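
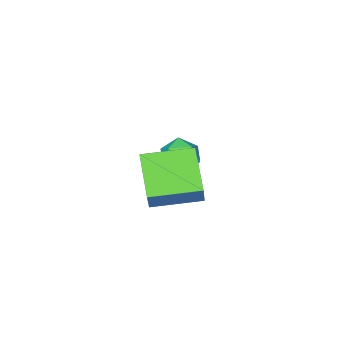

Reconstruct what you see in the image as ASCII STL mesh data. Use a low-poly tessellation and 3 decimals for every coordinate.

solid 
facet normal -0.834 0.539 0.118
outer loop
vertex 1.556 1.348 2.587
vertex 2.216 2.098 3.824
vertex 2.324 2.82 1.285
endloop
endfacet
facet normal -0.415 -0.472 -0.778
outer loop
vertex 4.084 1.682 1.036
vertex 1.556 1.348 2.587
vertex 2.324 2.82 1.285
endloop
endfacet
facet normal -0.834 0.539 0.118
outer loop
vertex 2.324 2.82 1.285
vertex 2.216 2.098 3.824
vertex 2.984 3.57 2.521
endloop
endfacet
facet normal 0.364 0.698 -0.617
outer loop
vertex 2.984 3.57 2.521
vertex 4.084 1.682 1.036
vertex 2.324 2.82 1.285
endloop
endfacet
facet normal -0.364 -0.698 0.617
outer loop
vertex 1.556 1.348 2.587
vertex 3.976 0.96 3.575
vertex 2.216 2.098 3.824
endloop
endfacet
facet normal -0.415 -0.472 -0.778
outer loop
vertex 3.316 0.21 2.339
vertex 1.556 1.348 2.587
vertex 4.084 1.682 1.036
endloop
endfacet
facet normal -0.364 -0.697 0.617
outer loop
vertex 3.316 0.21 2.339
vertex 3.976 0.96 3.575
vertex 1.556 1.348 2.587
endloop
endfacet
facet normal 0.415 0.472 0.778
outer loop
vertex 2.216 2.098 3.824
vertex 3.976 0.96 3.575
vertex 2.984 3.57 2.521
endloop
endfacet
facet normal 0.364 0.698 -0.617
outer loop
vertex 4.744 2.432 2.273
vertex 4.084 1.682 1.036
vertex 2.984 3.57 2.521
endloop
endfacet
facet normal 0.415 0.472 0.778
outer loop
vertex 2.984 3.57 2.521
vertex 3.976 0.96 3.575
vertex 4.744 2.432 2.273
endloop
endfacet
facet normal 0.834 -0.539 -0.118
outer loop
vertex 4.744 2.432 2.273
vertex 3.316 0.21 2.339
vertex 4.084 1.682 1.036
endloop
endfacet
facet normal 0.834 -0.539 -0.118
outer loop
vertex 3.976 0.96 3.575
vertex 3.316 0.21 2.339
vertex 4.744 2.432 2.273
endloop
endfacet
facet normal -0.594 0.069 0.801
outer loop
vertex -1.293 -2.111 0.467
vertex -0.662 -2.598 0.977
vertex -0.609 -1.654 0.935
endloop
endfacet
facet normal -0.678 0.633 0.373
outer loop
vertex -1.293 -2.111 0.467
vertex -0.609 -1.654 0.935
vertex -0.842 -1.387 0.058
endloop
endfacet
facet normal -0.878 0.395 -0.269
outer loop
vertex -1.293 -2.111 0.467
vertex -0.842 -1.387 0.058
vertex -1.039 -2.165 -0.443
endloop
endfacet
facet normal -0.918 -0.316 -0.238
outer loop
vertex -1.293 -2.111 0.467
vertex -1.039 -2.165 -0.443
vertex -0.928 -2.914 0.125
endloop
endfacet
facet normal -0.743 -0.518 0.424
outer loop
vertex -1.293 -2.111 0.467
vertex -0.928 -2.914 0.125
vertex -0.662 -2.598 0.977
endloop
endfacet
facet normal -0.044 0.952 0.302
outer loop
vertex -0.842 -1.387 0.058
vertex -0.609 -1.654 0.935
vertex 0.068 -1.426 0.315
endloop
endfacet
facet normal 0.092 0.039 0.995
outer loop
vertex -0.609 -1.654 0.935
vertex -0.662 -2.598 0.977
vertex 0.179 -2.175 0.883
endloop
endfacet
facet normal -0.148 -0.911 0.384
outer loop
vertex -0.662 -2.598 0.977
vertex -0.928 -2.914 0.125
vertex -0.018 -2.953 0.382
endloop
endfacet
facet normal -0.432 -0.585 -0.687
outer loop
vertex -0.928 -2.914 0.125
vertex -1.039 -2.165 -0.443
vertex -0.251 -2.686 -0.495
endloop
endfacet
facet normal -0.368 0.568 -0.737
outer loop
vertex -1.039 -2.165 -0.443
vertex -0.842 -1.387 0.058
vertex -0.198 -1.742 -0.537
endloop
endfacet
facet normal 0.918 0.316 0.238
outer loop
vertex 0.433 -2.229 -0.027
vertex 0.068 -1.426 0.315
vertex 0.179 -2.175 0.883
endloop
endfacet
facet normal 0.878 -0.395 0.269
outer loop
vertex 0.433 -2.229 -0.027
vertex 0.179 -2.175 0.883
vertex -0.018 -2.953 0.382
endloop
endfacet
facet normal 0.678 -0.633 -0.373
outer loop
vertex 0.433 -2.229 -0.027
vertex -0.018 -2.953 0.382
vertex -0.251 -2.686 -0.495
endloop
endfacet
facet normal 0.594 -0.069 -0.801
outer loop
vertex 0.433 -2.229 -0.027
vertex -0.251 -2.686 -0.495
vertex -0.198 -1.742 -0.537
endloop
endfacet
facet normal 0.743 0.518 -0.424
outer loop
vertex 0.433 -2.229 -0.027
vertex -0.198 -1.742 -0.537
vertex 0.068 -1.426 0.315
endloop
endfacet
facet normal 0.432 0.585 0.687
outer loop
vertex 0.179 -2.175 0.883
vertex 0.068 -1.426 0.315
vertex -0.609 -1.654 0.935
endloop
endfacet
facet normal 0.368 -0.568 0.737
outer loop
vertex -0.018 -2.953 0.382
vertex 0.179 -2.175 0.883
vertex -0.662 -2.598 0.977
endloop
endfacet
facet normal 0.044 -0.952 -0.302
outer loop
vertex -0.251 -2.686 -0.495
vertex -0.018 -2.953 0.382
vertex -0.928 -2.914 0.125
endloop
endfacet
facet normal -0.092 -0.039 -0.995
outer loop
vertex -0.198 -1.742 -0.537
vertex -0.251 -2.686 -0.495
vertex -1.039 -2.165 -0.443
endloop
endfacet
facet normal 0.148 0.911 -0.384
outer loop
vertex 0.068 -1.426 0.315
vertex -0.198 -1.742 -0.537
vertex -0.842 -1.387 0.058
endloop
endfacet

endsolid


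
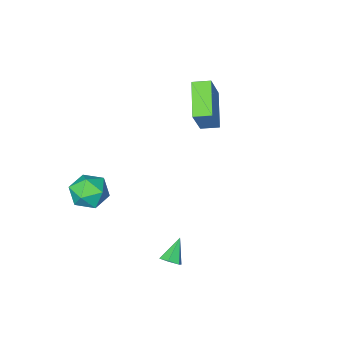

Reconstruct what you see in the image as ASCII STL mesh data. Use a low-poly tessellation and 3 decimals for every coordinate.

solid 
facet normal -0.416 -0.304 -0.857
outer loop
vertex -2.564 -3.728 3.454
vertex -3.338 -3.152 3.625
vertex -1.582 -2.093 2.398
endloop
endfacet
facet normal 0.790 -0.587 -0.174
outer loop
vertex -0.702 -1.448 4.215
vertex -2.564 -3.728 3.454
vertex -1.582 -2.093 2.398
endloop
endfacet
facet normal -0.415 -0.304 -0.857
outer loop
vertex -1.582 -2.093 2.398
vertex -3.338 -3.152 3.625
vertex -2.357 -1.517 2.569
endloop
endfacet
facet normal 0.450 0.750 -0.484
outer loop
vertex -2.357 -1.517 2.569
vertex -0.702 -1.448 4.215
vertex -1.582 -2.093 2.398
endloop
endfacet
facet normal -0.451 -0.750 0.484
outer loop
vertex -2.564 -3.728 3.454
vertex -2.458 -2.507 5.442
vertex -3.338 -3.152 3.625
endloop
endfacet
facet normal 0.790 -0.587 -0.175
outer loop
vertex -1.683 -3.083 5.271
vertex -2.564 -3.728 3.454
vertex -0.702 -1.448 4.215
endloop
endfacet
facet normal -0.450 -0.750 0.485
outer loop
vertex -1.683 -3.083 5.271
vertex -2.458 -2.507 5.442
vertex -2.564 -3.728 3.454
endloop
endfacet
facet normal -0.791 0.587 0.174
outer loop
vertex -3.338 -3.152 3.625
vertex -2.458 -2.507 5.442
vertex -2.357 -1.517 2.569
endloop
endfacet
facet normal 0.451 0.750 -0.485
outer loop
vertex -1.476 -0.872 4.386
vertex -0.702 -1.448 4.215
vertex -2.357 -1.517 2.569
endloop
endfacet
facet normal -0.790 0.587 0.175
outer loop
vertex -2.357 -1.517 2.569
vertex -2.458 -2.507 5.442
vertex -1.476 -0.872 4.386
endloop
endfacet
facet normal 0.416 0.304 0.857
outer loop
vertex -1.476 -0.872 4.386
vertex -1.683 -3.083 5.271
vertex -0.702 -1.448 4.215
endloop
endfacet
facet normal 0.415 0.304 0.857
outer loop
vertex -2.458 -2.507 5.442
vertex -1.683 -3.083 5.271
vertex -1.476 -0.872 4.386
endloop
endfacet
facet normal -0.353 -0.376 0.857
outer loop
vertex 3.044 -3.713 -0.567
vertex 3.74 -4.591 -0.665
vertex 4.075 -3.665 -0.121
endloop
endfacet
facet normal -0.387 0.337 0.858
outer loop
vertex 3.044 -3.713 -0.567
vertex 4.075 -3.665 -0.121
vertex 3.654 -2.772 -0.662
endloop
endfacet
facet normal -0.786 0.540 0.302
outer loop
vertex 3.044 -3.713 -0.567
vertex 3.654 -2.772 -0.662
vertex 3.059 -3.147 -1.54
endloop
endfacet
facet normal -0.998 -0.047 -0.043
outer loop
vertex 3.044 -3.713 -0.567
vertex 3.059 -3.147 -1.54
vertex 3.112 -4.271 -1.542
endloop
endfacet
facet normal -0.731 -0.613 0.300
outer loop
vertex 3.044 -3.713 -0.567
vertex 3.112 -4.271 -1.542
vertex 3.74 -4.591 -0.665
endloop
endfacet
facet normal 0.273 0.589 0.760
outer loop
vertex 3.654 -2.772 -0.662
vertex 4.075 -3.665 -0.121
vertex 4.728 -3.069 -0.818
endloop
endfacet
facet normal 0.328 -0.564 0.758
outer loop
vertex 4.075 -3.665 -0.121
vertex 3.74 -4.591 -0.665
vertex 4.781 -4.193 -0.82
endloop
endfacet
facet normal -0.283 -0.948 -0.143
outer loop
vertex 3.74 -4.591 -0.665
vertex 3.112 -4.271 -1.542
vertex 4.186 -4.568 -1.698
endloop
endfacet
facet normal -0.715 -0.032 -0.698
outer loop
vertex 3.112 -4.271 -1.542
vertex 3.059 -3.147 -1.54
vertex 3.765 -3.675 -2.239
endloop
endfacet
facet normal -0.372 0.918 -0.140
outer loop
vertex 3.059 -3.147 -1.54
vertex 3.654 -2.772 -0.662
vertex 4.1 -2.749 -1.695
endloop
endfacet
facet normal 0.998 0.047 0.043
outer loop
vertex 4.796 -3.627 -1.793
vertex 4.728 -3.069 -0.818
vertex 4.781 -4.193 -0.82
endloop
endfacet
facet normal 0.786 -0.540 -0.302
outer loop
vertex 4.796 -3.627 -1.793
vertex 4.781 -4.193 -0.82
vertex 4.186 -4.568 -1.698
endloop
endfacet
facet normal 0.387 -0.337 -0.858
outer loop
vertex 4.796 -3.627 -1.793
vertex 4.186 -4.568 -1.698
vertex 3.765 -3.675 -2.239
endloop
endfacet
facet normal 0.353 0.376 -0.857
outer loop
vertex 4.796 -3.627 -1.793
vertex 3.765 -3.675 -2.239
vertex 4.1 -2.749 -1.695
endloop
endfacet
facet normal 0.731 0.613 -0.300
outer loop
vertex 4.796 -3.627 -1.793
vertex 4.1 -2.749 -1.695
vertex 4.728 -3.069 -0.818
endloop
endfacet
facet normal 0.715 0.032 0.698
outer loop
vertex 4.781 -4.193 -0.82
vertex 4.728 -3.069 -0.818
vertex 4.075 -3.665 -0.121
endloop
endfacet
facet normal 0.372 -0.918 0.140
outer loop
vertex 4.186 -4.568 -1.698
vertex 4.781 -4.193 -0.82
vertex 3.74 -4.591 -0.665
endloop
endfacet
facet normal -0.273 -0.589 -0.760
outer loop
vertex 3.765 -3.675 -2.239
vertex 4.186 -4.568 -1.698
vertex 3.112 -4.271 -1.542
endloop
endfacet
facet normal -0.328 0.564 -0.758
outer loop
vertex 4.1 -2.749 -1.695
vertex 3.765 -3.675 -2.239
vertex 3.059 -3.147 -1.54
endloop
endfacet
facet normal 0.283 0.948 0.143
outer loop
vertex 4.728 -3.069 -0.818
vertex 4.1 -2.749 -1.695
vertex 3.654 -2.772 -0.662
endloop
endfacet
facet normal 0.616 0.370 -0.695
outer loop
vertex 3.619 2.482 -1.532
vertex 3.171 2.749 -1.787
vertex 3.474 3.021 -1.374
endloop
endfacet
facet normal 0.495 -0.119 0.861
outer loop
vertex 3.619 2.482 -1.532
vertex 3.474 3.021 -1.374
vertex 2.309 2.231 -0.813
endloop
endfacet
facet normal 0.616 0.370 -0.696
outer loop
vertex 3.474 3.021 -1.374
vertex 3.171 2.749 -1.787
vertex 3.027 3.288 -1.628
endloop
endfacet
facet normal -0.059 0.634 0.771
outer loop
vertex 3.474 3.021 -1.374
vertex 3.027 3.288 -1.628
vertex 2.309 2.231 -0.813
endloop
endfacet
facet normal 0.616 0.370 -0.696
outer loop
vertex 3.027 3.288 -1.628
vertex 3.171 2.749 -1.787
vertex 2.724 3.016 -2.041
endloop
endfacet
facet normal -0.763 0.630 0.145
outer loop
vertex 3.027 3.288 -1.628
vertex 2.724 3.016 -2.041
vertex 2.309 2.231 -0.813
endloop
endfacet
facet normal 0.616 0.370 -0.696
outer loop
vertex 2.724 3.016 -2.041
vertex 3.171 2.749 -1.787
vertex 2.868 2.477 -2.2
endloop
endfacet
facet normal -0.912 -0.128 -0.390
outer loop
vertex 2.724 3.016 -2.041
vertex 2.868 2.477 -2.2
vertex 2.309 2.231 -0.813
endloop
endfacet
facet normal 0.615 0.371 -0.696
outer loop
vertex 2.868 2.477 -2.2
vertex 3.171 2.749 -1.787
vertex 3.316 2.21 -1.946
endloop
endfacet
facet normal -0.357 -0.885 -0.301
outer loop
vertex 2.868 2.477 -2.2
vertex 3.316 2.21 -1.946
vertex 2.309 2.231 -0.813
endloop
endfacet
facet normal 0.616 0.371 -0.695
outer loop
vertex 3.316 2.21 -1.946
vertex 3.171 2.749 -1.787
vertex 3.619 2.482 -1.532
endloop
endfacet
facet normal 0.347 -0.880 0.324
outer loop
vertex 3.316 2.21 -1.946
vertex 3.619 2.482 -1.532
vertex 2.309 2.231 -0.813
endloop
endfacet

endsolid


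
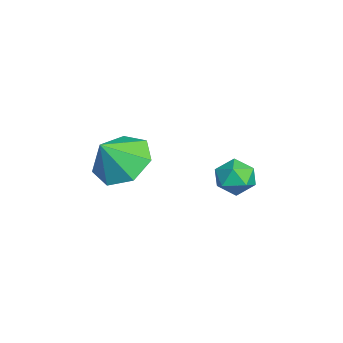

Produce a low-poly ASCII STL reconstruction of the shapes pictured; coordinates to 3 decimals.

solid 
facet normal -0.359 0.499 -0.788
outer loop
vertex 1.112 -1.778 1.481
vertex 0.464 -1.351 2.047
vertex 1.352 -1.059 1.827
endloop
endfacet
facet normal 0.930 -0.355 0.093
outer loop
vertex 1.112 -1.778 1.481
vertex 1.352 -1.059 1.827
vertex 0.896 -1.949 2.993
endloop
endfacet
facet normal -0.359 0.498 -0.789
outer loop
vertex 1.352 -1.059 1.827
vertex 0.464 -1.351 2.047
vertex 0.923 -0.559 2.338
endloop
endfacet
facet normal 0.842 0.217 0.495
outer loop
vertex 1.352 -1.059 1.827
vertex 0.923 -0.559 2.338
vertex 0.896 -1.949 2.993
endloop
endfacet
facet normal -0.360 0.498 -0.789
outer loop
vertex 0.923 -0.559 2.338
vertex 0.464 -1.351 2.047
vertex 0.149 -0.656 2.63
endloop
endfacet
facet normal 0.278 0.405 0.871
outer loop
vertex 0.923 -0.559 2.338
vertex 0.149 -0.656 2.63
vertex 0.896 -1.949 2.993
endloop
endfacet
facet normal -0.360 0.499 -0.789
outer loop
vertex 0.149 -0.656 2.63
vertex 0.464 -1.351 2.047
vertex -0.388 -1.276 2.483
endloop
endfacet
facet normal -0.337 0.069 0.939
outer loop
vertex 0.149 -0.656 2.63
vertex -0.388 -1.276 2.483
vertex 0.896 -1.949 2.993
endloop
endfacet
facet normal -0.360 0.498 -0.789
outer loop
vertex -0.388 -1.276 2.483
vertex 0.464 -1.351 2.047
vertex -0.283 -1.952 2.008
endloop
endfacet
facet normal -0.539 -0.539 0.647
outer loop
vertex -0.388 -1.276 2.483
vertex -0.283 -1.952 2.008
vertex 0.896 -1.949 2.993
endloop
endfacet
facet normal -0.360 0.499 -0.788
outer loop
vertex -0.283 -1.952 2.008
vertex 0.464 -1.351 2.047
vertex 0.384 -2.175 1.562
endloop
endfacet
facet normal -0.177 -0.960 0.215
outer loop
vertex -0.283 -1.952 2.008
vertex 0.384 -2.175 1.562
vertex 0.896 -1.949 2.993
endloop
endfacet
facet normal -0.360 0.499 -0.788
outer loop
vertex 0.384 -2.175 1.562
vertex 0.464 -1.351 2.047
vertex 1.112 -1.778 1.481
endloop
endfacet
facet normal 0.476 -0.879 -0.031
outer loop
vertex 0.384 -2.175 1.562
vertex 1.112 -1.778 1.481
vertex 0.896 -1.949 2.993
endloop
endfacet
facet normal -0.907 0.164 -0.387
outer loop
vertex -1.677 2.041 -0.58
vertex -1.963 1.676 -0.064
vertex -1.869 2.36 0.006
endloop
endfacet
facet normal -0.466 0.704 -0.536
outer loop
vertex -1.677 2.041 -0.58
vertex -1.869 2.36 0.006
vertex -1.268 2.526 -0.299
endloop
endfacet
facet normal 0.091 0.440 -0.893
outer loop
vertex -1.677 2.041 -0.58
vertex -1.268 2.526 -0.299
vertex -0.99 1.945 -0.557
endloop
endfacet
facet normal -0.005 -0.264 -0.965
outer loop
vertex -1.677 2.041 -0.58
vertex -0.99 1.945 -0.557
vertex -1.419 1.419 -0.411
endloop
endfacet
facet normal -0.621 -0.435 -0.652
outer loop
vertex -1.677 2.041 -0.58
vertex -1.419 1.419 -0.411
vertex -1.963 1.676 -0.064
endloop
endfacet
facet normal -0.227 0.971 0.081
outer loop
vertex -1.268 2.526 -0.299
vertex -1.869 2.36 0.006
vertex -1.301 2.461 0.391
endloop
endfacet
facet normal -0.941 0.096 0.323
outer loop
vertex -1.869 2.36 0.006
vertex -1.963 1.676 -0.064
vertex -1.73 1.935 0.537
endloop
endfacet
facet normal -0.479 -0.872 -0.105
outer loop
vertex -1.963 1.676 -0.064
vertex -1.419 1.419 -0.411
vertex -1.452 1.354 0.279
endloop
endfacet
facet normal 0.521 -0.595 -0.612
outer loop
vertex -1.419 1.419 -0.411
vertex -0.99 1.945 -0.557
vertex -0.851 1.52 -0.026
endloop
endfacet
facet normal 0.676 0.544 -0.497
outer loop
vertex -0.99 1.945 -0.557
vertex -1.268 2.526 -0.299
vertex -0.757 2.204 0.044
endloop
endfacet
facet normal 0.005 0.264 0.965
outer loop
vertex -1.043 1.839 0.56
vertex -1.301 2.461 0.391
vertex -1.73 1.935 0.537
endloop
endfacet
facet normal -0.091 -0.440 0.893
outer loop
vertex -1.043 1.839 0.56
vertex -1.73 1.935 0.537
vertex -1.452 1.354 0.279
endloop
endfacet
facet normal 0.466 -0.704 0.536
outer loop
vertex -1.043 1.839 0.56
vertex -1.452 1.354 0.279
vertex -0.851 1.52 -0.026
endloop
endfacet
facet normal 0.907 -0.164 0.387
outer loop
vertex -1.043 1.839 0.56
vertex -0.851 1.52 -0.026
vertex -0.757 2.204 0.044
endloop
endfacet
facet normal 0.621 0.435 0.652
outer loop
vertex -1.043 1.839 0.56
vertex -0.757 2.204 0.044
vertex -1.301 2.461 0.391
endloop
endfacet
facet normal -0.521 0.595 0.612
outer loop
vertex -1.73 1.935 0.537
vertex -1.301 2.461 0.391
vertex -1.869 2.36 0.006
endloop
endfacet
facet normal -0.676 -0.544 0.497
outer loop
vertex -1.452 1.354 0.279
vertex -1.73 1.935 0.537
vertex -1.963 1.676 -0.064
endloop
endfacet
facet normal 0.227 -0.971 -0.081
outer loop
vertex -0.851 1.52 -0.026
vertex -1.452 1.354 0.279
vertex -1.419 1.419 -0.411
endloop
endfacet
facet normal 0.941 -0.096 -0.323
outer loop
vertex -0.757 2.204 0.044
vertex -0.851 1.52 -0.026
vertex -0.99 1.945 -0.557
endloop
endfacet
facet normal 0.479 0.872 0.105
outer loop
vertex -1.301 2.461 0.391
vertex -0.757 2.204 0.044
vertex -1.268 2.526 -0.299
endloop
endfacet

endsolid


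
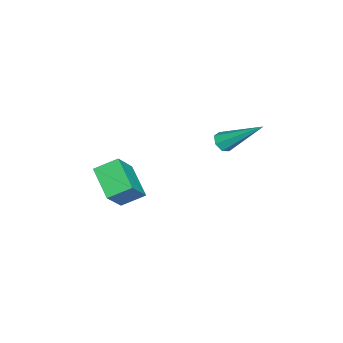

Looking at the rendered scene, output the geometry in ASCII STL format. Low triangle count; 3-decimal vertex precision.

solid 
facet normal -0.655 0.161 -0.738
outer loop
vertex 0.577 -3.771 -2.397
vertex 0.206 -2.813 -1.859
vertex 1.706 -2.881 -3.206
endloop
endfacet
facet normal 0.320 -0.827 -0.463
outer loop
vertex 2.794 -3.147 -1.981
vertex 0.577 -3.771 -2.397
vertex 1.706 -2.881 -3.206
endloop
endfacet
facet normal -0.655 0.160 -0.738
outer loop
vertex 1.706 -2.881 -3.206
vertex 0.206 -2.813 -1.859
vertex 1.335 -1.922 -2.668
endloop
endfacet
facet normal 0.684 0.540 -0.490
outer loop
vertex 1.335 -1.922 -2.668
vertex 2.794 -3.147 -1.981
vertex 1.706 -2.881 -3.206
endloop
endfacet
facet normal -0.684 -0.540 0.490
outer loop
vertex 0.577 -3.771 -2.397
vertex 1.294 -3.079 -0.634
vertex 0.206 -2.813 -1.859
endloop
endfacet
facet normal 0.320 -0.826 -0.464
outer loop
vertex 1.665 -4.038 -1.172
vertex 0.577 -3.771 -2.397
vertex 2.794 -3.147 -1.981
endloop
endfacet
facet normal -0.684 -0.540 0.490
outer loop
vertex 1.665 -4.038 -1.172
vertex 1.294 -3.079 -0.634
vertex 0.577 -3.771 -2.397
endloop
endfacet
facet normal -0.320 0.826 0.464
outer loop
vertex 0.206 -2.813 -1.859
vertex 1.294 -3.079 -0.634
vertex 1.335 -1.922 -2.668
endloop
endfacet
facet normal 0.684 0.540 -0.490
outer loop
vertex 2.423 -2.189 -1.443
vertex 2.794 -3.147 -1.981
vertex 1.335 -1.922 -2.668
endloop
endfacet
facet normal -0.319 0.826 0.464
outer loop
vertex 1.335 -1.922 -2.668
vertex 1.294 -3.079 -0.634
vertex 2.423 -2.189 -1.443
endloop
endfacet
facet normal 0.655 -0.161 0.738
outer loop
vertex 2.423 -2.189 -1.443
vertex 1.665 -4.038 -1.172
vertex 2.794 -3.147 -1.981
endloop
endfacet
facet normal 0.655 -0.161 0.738
outer loop
vertex 1.294 -3.079 -0.634
vertex 1.665 -4.038 -1.172
vertex 2.423 -2.189 -1.443
endloop
endfacet
facet normal -0.108 -0.769 -0.631
outer loop
vertex 0.8 1.095 0.222
vertex 0.323 1.008 0.41
vertex 0.464 1.313 0.014
endloop
endfacet
facet normal 0.667 0.571 -0.478
outer loop
vertex 0.8 1.095 0.222
vertex 0.464 1.313 0.014
vertex 0.557 2.692 1.79
endloop
endfacet
facet normal -0.106 -0.769 -0.630
outer loop
vertex 0.464 1.313 0.014
vertex 0.323 1.008 0.41
vertex 0.022 1.3 0.104
endloop
endfacet
facet normal -0.146 0.785 -0.602
outer loop
vertex 0.464 1.313 0.014
vertex 0.022 1.3 0.104
vertex 0.557 2.692 1.79
endloop
endfacet
facet normal -0.108 -0.770 -0.629
outer loop
vertex 0.022 1.3 0.104
vertex 0.323 1.008 0.41
vertex -0.193 1.068 0.425
endloop
endfacet
facet normal -0.830 0.529 -0.174
outer loop
vertex 0.022 1.3 0.104
vertex -0.193 1.068 0.425
vertex 0.557 2.692 1.79
endloop
endfacet
facet normal -0.108 -0.769 -0.630
outer loop
vertex -0.193 1.068 0.425
vertex 0.323 1.008 0.41
vertex -0.02 0.79 0.735
endloop
endfacet
facet normal -0.875 -0.004 0.485
outer loop
vertex -0.193 1.068 0.425
vertex -0.02 0.79 0.735
vertex 0.557 2.692 1.79
endloop
endfacet
facet normal -0.107 -0.770 -0.629
outer loop
vertex -0.02 0.79 0.735
vertex 0.323 1.008 0.41
vertex 0.412 0.676 0.801
endloop
endfacet
facet normal -0.243 -0.413 0.878
outer loop
vertex -0.02 0.79 0.735
vertex 0.412 0.676 0.801
vertex 0.557 2.692 1.79
endloop
endfacet
facet normal -0.108 -0.770 -0.629
outer loop
vertex 0.412 0.676 0.801
vertex 0.323 1.008 0.41
vertex 0.777 0.812 0.572
endloop
endfacet
facet normal 0.589 -0.390 0.708
outer loop
vertex 0.412 0.676 0.801
vertex 0.777 0.812 0.572
vertex 0.557 2.692 1.79
endloop
endfacet
facet normal -0.108 -0.770 -0.629
outer loop
vertex 0.777 0.812 0.572
vertex 0.323 1.008 0.41
vertex 0.8 1.095 0.222
endloop
endfacet
facet normal 0.993 0.049 0.105
outer loop
vertex 0.777 0.812 0.572
vertex 0.8 1.095 0.222
vertex 0.557 2.692 1.79
endloop
endfacet

endsolid


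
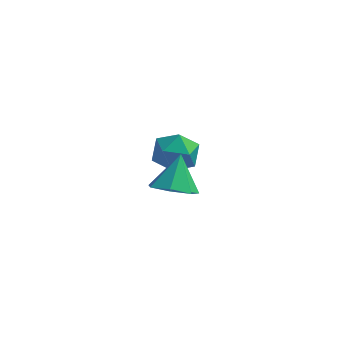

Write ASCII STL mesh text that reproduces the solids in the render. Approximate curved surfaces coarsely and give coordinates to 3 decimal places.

solid 
facet normal -0.428 -0.180 0.886
outer loop
vertex -0.628 3.406 -3.351
vertex -0.123 2.497 -3.292
vertex 0.312 3.361 -2.906
endloop
endfacet
facet normal -0.345 0.521 0.781
outer loop
vertex -0.628 3.406 -3.351
vertex 0.312 3.361 -2.906
vertex 0.073 4.152 -3.539
endloop
endfacet
facet normal -0.693 0.697 0.183
outer loop
vertex -0.628 3.406 -3.351
vertex 0.073 4.152 -3.539
vertex -0.51 3.777 -4.316
endloop
endfacet
facet normal -0.991 0.105 -0.081
outer loop
vertex -0.628 3.406 -3.351
vertex -0.51 3.777 -4.316
vertex -0.631 2.755 -4.163
endloop
endfacet
facet normal -0.827 -0.437 0.353
outer loop
vertex -0.628 3.406 -3.351
vertex -0.631 2.755 -4.163
vertex -0.123 2.497 -3.292
endloop
endfacet
facet normal 0.350 0.647 0.677
outer loop
vertex 0.073 4.152 -3.539
vertex 0.312 3.361 -2.906
vertex 1.011 3.705 -3.597
endloop
endfacet
facet normal 0.216 -0.487 0.846
outer loop
vertex 0.312 3.361 -2.906
vertex -0.123 2.497 -3.292
vertex 0.89 2.683 -3.444
endloop
endfacet
facet normal -0.431 -0.902 -0.016
outer loop
vertex -0.123 2.497 -3.292
vertex -0.631 2.755 -4.163
vertex 0.307 2.308 -4.221
endloop
endfacet
facet normal -0.697 -0.025 -0.717
outer loop
vertex -0.631 2.755 -4.163
vertex -0.51 3.777 -4.316
vertex 0.068 3.099 -4.854
endloop
endfacet
facet normal -0.215 0.933 -0.289
outer loop
vertex -0.51 3.777 -4.316
vertex 0.073 4.152 -3.539
vertex 0.503 3.963 -4.468
endloop
endfacet
facet normal 0.991 -0.105 0.081
outer loop
vertex 1.008 3.054 -4.409
vertex 1.011 3.705 -3.597
vertex 0.89 2.683 -3.444
endloop
endfacet
facet normal 0.693 -0.697 -0.183
outer loop
vertex 1.008 3.054 -4.409
vertex 0.89 2.683 -3.444
vertex 0.307 2.308 -4.221
endloop
endfacet
facet normal 0.345 -0.521 -0.781
outer loop
vertex 1.008 3.054 -4.409
vertex 0.307 2.308 -4.221
vertex 0.068 3.099 -4.854
endloop
endfacet
facet normal 0.428 0.180 -0.886
outer loop
vertex 1.008 3.054 -4.409
vertex 0.068 3.099 -4.854
vertex 0.503 3.963 -4.468
endloop
endfacet
facet normal 0.827 0.437 -0.353
outer loop
vertex 1.008 3.054 -4.409
vertex 0.503 3.963 -4.468
vertex 1.011 3.705 -3.597
endloop
endfacet
facet normal 0.697 0.025 0.717
outer loop
vertex 0.89 2.683 -3.444
vertex 1.011 3.705 -3.597
vertex 0.312 3.361 -2.906
endloop
endfacet
facet normal 0.215 -0.933 0.289
outer loop
vertex 0.307 2.308 -4.221
vertex 0.89 2.683 -3.444
vertex -0.123 2.497 -3.292
endloop
endfacet
facet normal -0.350 -0.647 -0.677
outer loop
vertex 0.068 3.099 -4.854
vertex 0.307 2.308 -4.221
vertex -0.631 2.755 -4.163
endloop
endfacet
facet normal -0.216 0.487 -0.846
outer loop
vertex 0.503 3.963 -4.468
vertex 0.068 3.099 -4.854
vertex -0.51 3.777 -4.316
endloop
endfacet
facet normal 0.431 0.902 0.016
outer loop
vertex 1.011 3.705 -3.597
vertex 0.503 3.963 -4.468
vertex 0.073 4.152 -3.539
endloop
endfacet
facet normal -0.027 -0.591 -0.806
outer loop
vertex 2.233 -1.115 -2.32
vertex 1.319 -1.337 -2.127
vertex 1.66 -0.618 -2.665
endloop
endfacet
facet normal 0.649 0.760 0.017
outer loop
vertex 2.233 -1.115 -2.32
vertex 1.66 -0.618 -2.665
vertex 1.361 -0.403 -0.853
endloop
endfacet
facet normal -0.026 -0.591 -0.806
outer loop
vertex 1.66 -0.618 -2.665
vertex 1.319 -1.337 -2.127
vertex 0.83 -0.663 -2.605
endloop
endfacet
facet normal -0.063 0.990 -0.128
outer loop
vertex 1.66 -0.618 -2.665
vertex 0.83 -0.663 -2.605
vertex 1.361 -0.403 -0.853
endloop
endfacet
facet normal -0.027 -0.591 -0.806
outer loop
vertex 0.83 -0.663 -2.605
vertex 1.319 -1.337 -2.127
vertex 0.369 -1.215 -2.185
endloop
endfacet
facet normal -0.717 0.687 0.115
outer loop
vertex 0.83 -0.663 -2.605
vertex 0.369 -1.215 -2.185
vertex 1.361 -0.403 -0.853
endloop
endfacet
facet normal -0.027 -0.590 -0.807
outer loop
vertex 0.369 -1.215 -2.185
vertex 1.319 -1.337 -2.127
vertex 0.622 -1.859 -1.722
endloop
endfacet
facet normal -0.823 0.082 0.563
outer loop
vertex 0.369 -1.215 -2.185
vertex 0.622 -1.859 -1.722
vertex 1.361 -0.403 -0.853
endloop
endfacet
facet normal -0.026 -0.591 -0.806
outer loop
vertex 0.622 -1.859 -1.722
vertex 1.319 -1.337 -2.127
vertex 1.401 -2.11 -1.563
endloop
endfacet
facet normal -0.299 -0.372 0.878
outer loop
vertex 0.622 -1.859 -1.722
vertex 1.401 -2.11 -1.563
vertex 1.361 -0.403 -0.853
endloop
endfacet
facet normal -0.026 -0.591 -0.806
outer loop
vertex 1.401 -2.11 -1.563
vertex 1.319 -1.337 -2.127
vertex 2.118 -1.779 -1.829
endloop
endfacet
facet normal 0.459 -0.332 0.824
outer loop
vertex 1.401 -2.11 -1.563
vertex 2.118 -1.779 -1.829
vertex 1.361 -0.403 -0.853
endloop
endfacet
facet normal -0.027 -0.591 -0.806
outer loop
vertex 2.118 -1.779 -1.829
vertex 1.319 -1.337 -2.127
vertex 2.233 -1.115 -2.32
endloop
endfacet
facet normal 0.881 0.173 0.440
outer loop
vertex 2.118 -1.779 -1.829
vertex 2.233 -1.115 -2.32
vertex 1.361 -0.403 -0.853
endloop
endfacet

endsolid


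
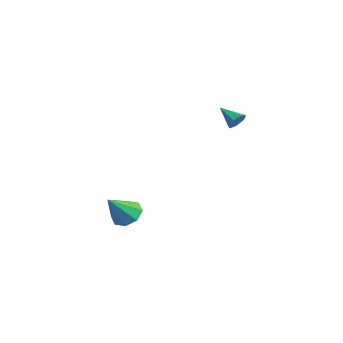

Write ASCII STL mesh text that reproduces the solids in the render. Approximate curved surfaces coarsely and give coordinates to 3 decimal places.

solid 
facet normal 0.805 0.285 -0.520
outer loop
vertex 0.892 4.196 2.052
vertex 0.536 4.131 1.465
vertex 0.601 4.686 1.87
endloop
endfacet
facet normal 0.001 0.349 0.937
outer loop
vertex 0.892 4.196 2.052
vertex 0.601 4.686 1.87
vertex -0.656 3.709 2.235
endloop
endfacet
facet normal 0.804 0.286 -0.521
outer loop
vertex 0.601 4.686 1.87
vertex 0.536 4.131 1.465
vertex 0.26 4.758 1.383
endloop
endfacet
facet normal -0.468 0.766 0.441
outer loop
vertex 0.601 4.686 1.87
vertex 0.26 4.758 1.383
vertex -0.656 3.709 2.235
endloop
endfacet
facet normal 0.805 0.286 -0.520
outer loop
vertex 0.26 4.758 1.383
vertex 0.536 4.131 1.465
vertex 0.127 4.358 0.957
endloop
endfacet
facet normal -0.819 0.523 -0.236
outer loop
vertex 0.26 4.758 1.383
vertex 0.127 4.358 0.957
vertex -0.656 3.709 2.235
endloop
endfacet
facet normal 0.805 0.285 -0.521
outer loop
vertex 0.127 4.358 0.957
vertex 0.536 4.131 1.465
vertex 0.302 3.787 0.915
endloop
endfacet
facet normal -0.788 -0.198 -0.583
outer loop
vertex 0.127 4.358 0.957
vertex 0.302 3.787 0.915
vertex -0.656 3.709 2.235
endloop
endfacet
facet normal 0.804 0.286 -0.521
outer loop
vertex 0.302 3.787 0.915
vertex 0.536 4.131 1.465
vertex 0.653 3.475 1.286
endloop
endfacet
facet normal -0.398 -0.852 -0.340
outer loop
vertex 0.302 3.787 0.915
vertex 0.653 3.475 1.286
vertex -0.656 3.709 2.235
endloop
endfacet
facet normal 0.806 0.285 -0.519
outer loop
vertex 0.653 3.475 1.286
vertex 0.536 4.131 1.465
vertex 0.915 3.657 1.793
endloop
endfacet
facet normal 0.056 -0.949 0.311
outer loop
vertex 0.653 3.475 1.286
vertex 0.915 3.657 1.793
vertex -0.656 3.709 2.235
endloop
endfacet
facet normal 0.805 0.284 -0.520
outer loop
vertex 0.915 3.657 1.793
vertex 0.536 4.131 1.465
vertex 0.892 4.196 2.052
endloop
endfacet
facet normal 0.234 -0.413 0.880
outer loop
vertex 0.915 3.657 1.793
vertex 0.892 4.196 2.052
vertex -0.656 3.709 2.235
endloop
endfacet
facet normal -0.159 0.648 -0.745
outer loop
vertex 1.696 -3.772 -4.501
vertex 0.992 -3.306 -3.946
vertex 1.989 -3.202 -4.068
endloop
endfacet
facet normal 0.898 -0.439 -0.031
outer loop
vertex 1.696 -3.772 -4.501
vertex 1.989 -3.202 -4.068
vertex 1.328 -4.674 -2.374
endloop
endfacet
facet normal -0.159 0.648 -0.745
outer loop
vertex 1.989 -3.202 -4.068
vertex 0.992 -3.306 -3.946
vertex 1.698 -2.694 -3.564
endloop
endfacet
facet normal 0.899 0.090 0.429
outer loop
vertex 1.989 -3.202 -4.068
vertex 1.698 -2.694 -3.564
vertex 1.328 -4.674 -2.374
endloop
endfacet
facet normal -0.159 0.648 -0.745
outer loop
vertex 1.698 -2.694 -3.564
vertex 0.992 -3.306 -3.946
vertex 0.994 -2.544 -3.283
endloop
endfacet
facet normal 0.412 0.412 0.813
outer loop
vertex 1.698 -2.694 -3.564
vertex 0.994 -2.544 -3.283
vertex 1.328 -4.674 -2.374
endloop
endfacet
facet normal -0.159 0.648 -0.745
outer loop
vertex 0.994 -2.544 -3.283
vertex 0.992 -3.306 -3.946
vertex 0.288 -2.841 -3.391
endloop
endfacet
facet normal -0.280 0.339 0.898
outer loop
vertex 0.994 -2.544 -3.283
vertex 0.288 -2.841 -3.391
vertex 1.328 -4.674 -2.374
endloop
endfacet
facet normal -0.160 0.647 -0.745
outer loop
vertex 0.288 -2.841 -3.391
vertex 0.992 -3.306 -3.946
vertex -0.005 -3.411 -3.823
endloop
endfacet
facet normal -0.769 -0.085 0.634
outer loop
vertex 0.288 -2.841 -3.391
vertex -0.005 -3.411 -3.823
vertex 1.328 -4.674 -2.374
endloop
endfacet
facet normal -0.160 0.648 -0.744
outer loop
vertex -0.005 -3.411 -3.823
vertex 0.992 -3.306 -3.946
vertex 0.286 -3.919 -4.328
endloop
endfacet
facet normal -0.770 -0.614 0.174
outer loop
vertex -0.005 -3.411 -3.823
vertex 0.286 -3.919 -4.328
vertex 1.328 -4.674 -2.374
endloop
endfacet
facet normal -0.160 0.648 -0.744
outer loop
vertex 0.286 -3.919 -4.328
vertex 0.992 -3.306 -3.946
vertex 0.99 -4.068 -4.609
endloop
endfacet
facet normal -0.282 -0.936 -0.211
outer loop
vertex 0.286 -3.919 -4.328
vertex 0.99 -4.068 -4.609
vertex 1.328 -4.674 -2.374
endloop
endfacet
facet normal -0.158 0.648 -0.745
outer loop
vertex 0.99 -4.068 -4.609
vertex 0.992 -3.306 -3.946
vertex 1.696 -3.772 -4.501
endloop
endfacet
facet normal 0.407 -0.864 -0.296
outer loop
vertex 0.99 -4.068 -4.609
vertex 1.696 -3.772 -4.501
vertex 1.328 -4.674 -2.374
endloop
endfacet

endsolid


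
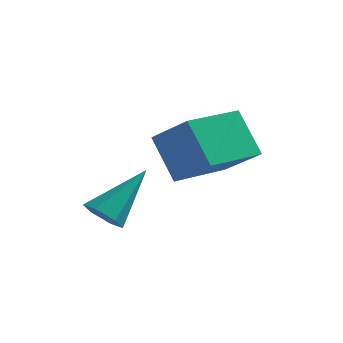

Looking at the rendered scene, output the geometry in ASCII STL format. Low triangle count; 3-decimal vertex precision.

solid 
facet normal -0.418 -0.651 -0.634
outer loop
vertex -3.396 0.392 -0.789
vertex -3.887 0.83 -0.915
vertex -3.33 0.835 -1.287
endloop
endfacet
facet normal 0.984 -0.177 -0.027
outer loop
vertex -3.396 0.392 -0.789
vertex -3.33 0.835 -1.287
vertex -3.053 2.13 0.355
endloop
endfacet
facet normal -0.418 -0.651 -0.634
outer loop
vertex -3.33 0.835 -1.287
vertex -3.887 0.83 -0.915
vertex -3.821 1.273 -1.413
endloop
endfacet
facet normal 0.632 0.553 -0.543
outer loop
vertex -3.33 0.835 -1.287
vertex -3.821 1.273 -1.413
vertex -3.053 2.13 0.355
endloop
endfacet
facet normal -0.417 -0.651 -0.634
outer loop
vertex -3.821 1.273 -1.413
vertex -3.887 0.83 -0.915
vertex -4.378 1.267 -1.041
endloop
endfacet
facet normal -0.236 0.911 -0.339
outer loop
vertex -3.821 1.273 -1.413
vertex -4.378 1.267 -1.041
vertex -3.053 2.13 0.355
endloop
endfacet
facet normal -0.417 -0.651 -0.634
outer loop
vertex -4.378 1.267 -1.041
vertex -3.887 0.83 -0.915
vertex -4.444 0.824 -0.543
endloop
endfacet
facet normal -0.752 0.539 0.380
outer loop
vertex -4.378 1.267 -1.041
vertex -4.444 0.824 -0.543
vertex -3.053 2.13 0.355
endloop
endfacet
facet normal -0.417 -0.650 -0.635
outer loop
vertex -4.444 0.824 -0.543
vertex -3.887 0.83 -0.915
vertex -3.953 0.386 -0.417
endloop
endfacet
facet normal -0.400 -0.190 0.897
outer loop
vertex -4.444 0.824 -0.543
vertex -3.953 0.386 -0.417
vertex -3.053 2.13 0.355
endloop
endfacet
facet normal -0.417 -0.650 -0.635
outer loop
vertex -3.953 0.386 -0.417
vertex -3.887 0.83 -0.915
vertex -3.396 0.392 -0.789
endloop
endfacet
facet normal 0.469 -0.548 0.693
outer loop
vertex -3.953 0.386 -0.417
vertex -3.396 0.392 -0.789
vertex -3.053 2.13 0.355
endloop
endfacet
facet normal -0.502 -0.859 0.101
outer loop
vertex -0.875 0.761 1.452
vertex -1.689 1.387 2.731
vertex -2.03 1.318 0.445
endloop
endfacet
facet normal 0.496 -0.381 -0.780
outer loop
vertex -1.051 2.993 0.249
vertex -0.875 0.761 1.452
vertex -2.03 1.318 0.445
endloop
endfacet
facet normal -0.502 -0.859 0.101
outer loop
vertex -2.03 1.318 0.445
vertex -1.689 1.387 2.731
vertex -2.844 1.944 1.724
endloop
endfacet
facet normal -0.708 0.342 -0.618
outer loop
vertex -2.844 1.944 1.724
vertex -1.051 2.993 0.249
vertex -2.03 1.318 0.445
endloop
endfacet
facet normal 0.708 -0.342 0.618
outer loop
vertex -0.875 0.761 1.452
vertex -0.71 3.062 2.535
vertex -1.689 1.387 2.731
endloop
endfacet
facet normal 0.496 -0.381 -0.780
outer loop
vertex 0.104 2.436 1.256
vertex -0.875 0.761 1.452
vertex -1.051 2.993 0.249
endloop
endfacet
facet normal 0.708 -0.342 0.618
outer loop
vertex 0.104 2.436 1.256
vertex -0.71 3.062 2.535
vertex -0.875 0.761 1.452
endloop
endfacet
facet normal -0.496 0.381 0.780
outer loop
vertex -1.689 1.387 2.731
vertex -0.71 3.062 2.535
vertex -2.844 1.944 1.724
endloop
endfacet
facet normal -0.708 0.342 -0.618
outer loop
vertex -1.865 3.619 1.528
vertex -1.051 2.993 0.249
vertex -2.844 1.944 1.724
endloop
endfacet
facet normal -0.496 0.381 0.780
outer loop
vertex -2.844 1.944 1.724
vertex -0.71 3.062 2.535
vertex -1.865 3.619 1.528
endloop
endfacet
facet normal 0.502 0.859 -0.101
outer loop
vertex -1.865 3.619 1.528
vertex 0.104 2.436 1.256
vertex -1.051 2.993 0.249
endloop
endfacet
facet normal 0.502 0.859 -0.101
outer loop
vertex -0.71 3.062 2.535
vertex 0.104 2.436 1.256
vertex -1.865 3.619 1.528
endloop
endfacet

endsolid


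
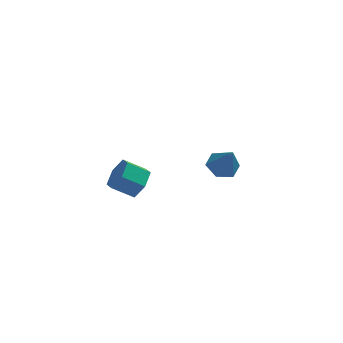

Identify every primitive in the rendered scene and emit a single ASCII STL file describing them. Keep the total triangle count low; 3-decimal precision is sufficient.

solid 
facet normal 0.843 -0.010 -0.537
outer loop
vertex -2.728 -2.911 3.981
vertex -3.249 -2.916 3.163
vertex -2.984 -2.074 3.564
endloop
endfacet
facet normal 0.468 0.505 0.726
outer loop
vertex -2.728 -2.911 3.981
vertex -2.984 -2.074 3.564
vertex -3.85 -2.898 4.695
endloop
endfacet
facet normal 0.468 0.505 0.726
outer loop
vertex -3.85 -2.898 4.695
vertex -2.984 -2.074 3.564
vertex -4.106 -2.061 4.278
endloop
endfacet
facet normal -0.843 0.010 0.537
outer loop
vertex -3.85 -2.898 4.695
vertex -4.106 -2.061 4.278
vertex -4.371 -2.904 3.877
endloop
endfacet
facet normal 0.844 -0.010 -0.537
outer loop
vertex -2.984 -2.074 3.564
vertex -3.249 -2.916 3.163
vertex -3.505 -2.079 2.745
endloop
endfacet
facet normal 0.005 1.000 -0.010
outer loop
vertex -2.984 -2.074 3.564
vertex -3.505 -2.079 2.745
vertex -4.106 -2.061 4.278
endloop
endfacet
facet normal 0.005 1.000 -0.010
outer loop
vertex -4.106 -2.061 4.278
vertex -3.505 -2.079 2.745
vertex -4.627 -2.066 3.459
endloop
endfacet
facet normal -0.844 0.010 0.537
outer loop
vertex -4.106 -2.061 4.278
vertex -4.627 -2.066 3.459
vertex -4.371 -2.904 3.877
endloop
endfacet
facet normal 0.843 -0.010 -0.537
outer loop
vertex -3.505 -2.079 2.745
vertex -3.249 -2.916 3.163
vertex -3.77 -2.922 2.345
endloop
endfacet
facet normal -0.463 0.495 -0.736
outer loop
vertex -3.505 -2.079 2.745
vertex -3.77 -2.922 2.345
vertex -4.627 -2.066 3.459
endloop
endfacet
facet normal -0.463 0.495 -0.736
outer loop
vertex -4.627 -2.066 3.459
vertex -3.77 -2.922 2.345
vertex -4.892 -2.909 3.059
endloop
endfacet
facet normal -0.843 0.010 0.537
outer loop
vertex -4.627 -2.066 3.459
vertex -4.892 -2.909 3.059
vertex -4.371 -2.904 3.877
endloop
endfacet
facet normal 0.843 -0.010 -0.537
outer loop
vertex -3.77 -2.922 2.345
vertex -3.249 -2.916 3.163
vertex -3.514 -3.759 2.762
endloop
endfacet
facet normal -0.468 -0.505 -0.726
outer loop
vertex -3.77 -2.922 2.345
vertex -3.514 -3.759 2.762
vertex -4.892 -2.909 3.059
endloop
endfacet
facet normal -0.468 -0.505 -0.726
outer loop
vertex -4.892 -2.909 3.059
vertex -3.514 -3.759 2.762
vertex -4.636 -3.746 3.476
endloop
endfacet
facet normal -0.843 0.010 0.537
outer loop
vertex -4.892 -2.909 3.059
vertex -4.636 -3.746 3.476
vertex -4.371 -2.904 3.877
endloop
endfacet
facet normal 0.844 -0.010 -0.537
outer loop
vertex -3.514 -3.759 2.762
vertex -3.249 -2.916 3.163
vertex -2.993 -3.754 3.581
endloop
endfacet
facet normal -0.005 -1.000 0.010
outer loop
vertex -3.514 -3.759 2.762
vertex -2.993 -3.754 3.581
vertex -4.636 -3.746 3.476
endloop
endfacet
facet normal -0.005 -1.000 0.010
outer loop
vertex -4.636 -3.746 3.476
vertex -2.993 -3.754 3.581
vertex -4.115 -3.741 4.295
endloop
endfacet
facet normal -0.844 0.010 0.537
outer loop
vertex -4.636 -3.746 3.476
vertex -4.115 -3.741 4.295
vertex -4.371 -2.904 3.877
endloop
endfacet
facet normal 0.843 -0.010 -0.537
outer loop
vertex -2.993 -3.754 3.581
vertex -3.249 -2.916 3.163
vertex -2.728 -2.911 3.981
endloop
endfacet
facet normal 0.463 -0.495 0.736
outer loop
vertex -2.993 -3.754 3.581
vertex -2.728 -2.911 3.981
vertex -4.115 -3.741 4.295
endloop
endfacet
facet normal 0.463 -0.495 0.736
outer loop
vertex -4.115 -3.741 4.295
vertex -2.728 -2.911 3.981
vertex -3.85 -2.898 4.695
endloop
endfacet
facet normal -0.843 0.010 0.537
outer loop
vertex -4.115 -3.741 4.295
vertex -3.85 -2.898 4.695
vertex -4.371 -2.904 3.877
endloop
endfacet
facet normal -0.280 0.377 -0.883
outer loop
vertex 1.564 3.323 -1.428
vertex 1.005 3.972 -0.974
vertex 1.929 4.185 -1.176
endloop
endfacet
facet normal 0.919 -0.394 0.015
outer loop
vertex 1.564 3.323 -1.428
vertex 1.929 4.185 -1.176
vertex 1.515 3.288 0.634
endloop
endfacet
facet normal -0.280 0.376 -0.883
outer loop
vertex 1.929 4.185 -1.176
vertex 1.005 3.972 -0.974
vertex 1.37 4.835 -0.722
endloop
endfacet
facet normal 0.815 0.424 0.396
outer loop
vertex 1.929 4.185 -1.176
vertex 1.37 4.835 -0.722
vertex 1.515 3.288 0.634
endloop
endfacet
facet normal -0.280 0.376 -0.883
outer loop
vertex 1.37 4.835 -0.722
vertex 1.005 3.972 -0.974
vertex 0.446 4.622 -0.52
endloop
endfacet
facet normal 0.012 0.660 0.751
outer loop
vertex 1.37 4.835 -0.722
vertex 0.446 4.622 -0.52
vertex 1.515 3.288 0.634
endloop
endfacet
facet normal -0.281 0.376 -0.883
outer loop
vertex 0.446 4.622 -0.52
vertex 1.005 3.972 -0.974
vertex 0.081 3.759 -0.771
endloop
endfacet
facet normal -0.684 0.079 0.725
outer loop
vertex 0.446 4.622 -0.52
vertex 0.081 3.759 -0.771
vertex 1.515 3.288 0.634
endloop
endfacet
facet normal -0.281 0.376 -0.883
outer loop
vertex 0.081 3.759 -0.771
vertex 1.005 3.972 -0.974
vertex 0.64 3.109 -1.225
endloop
endfacet
facet normal -0.580 -0.739 0.344
outer loop
vertex 0.081 3.759 -0.771
vertex 0.64 3.109 -1.225
vertex 1.515 3.288 0.634
endloop
endfacet
facet normal -0.281 0.376 -0.883
outer loop
vertex 0.64 3.109 -1.225
vertex 1.005 3.972 -0.974
vertex 1.564 3.323 -1.428
endloop
endfacet
facet normal 0.223 -0.975 -0.011
outer loop
vertex 0.64 3.109 -1.225
vertex 1.564 3.323 -1.428
vertex 1.515 3.288 0.634
endloop
endfacet

endsolid


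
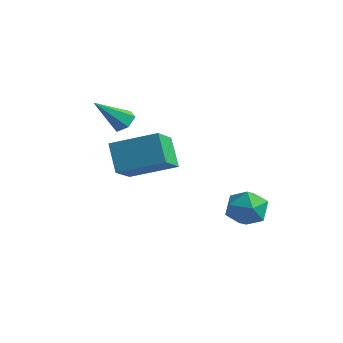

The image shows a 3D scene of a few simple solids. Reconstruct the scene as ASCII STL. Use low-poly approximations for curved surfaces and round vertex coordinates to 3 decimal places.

solid 
facet normal 0.260 0.664 -0.701
outer loop
vertex -0.612 -0.404 1.219
vertex -1.173 -0.122 1.278
vertex -0.688 0.064 1.634
endloop
endfacet
facet normal 0.844 -0.272 0.461
outer loop
vertex -0.612 -0.404 1.219
vertex -0.688 0.064 1.634
vertex -1.647 -1.338 2.562
endloop
endfacet
facet normal 0.260 0.664 -0.701
outer loop
vertex -0.688 0.064 1.634
vertex -1.173 -0.122 1.278
vertex -1.248 0.345 1.693
endloop
endfacet
facet normal 0.286 0.385 0.877
outer loop
vertex -0.688 0.064 1.634
vertex -1.248 0.345 1.693
vertex -1.647 -1.338 2.562
endloop
endfacet
facet normal 0.259 0.664 -0.701
outer loop
vertex -1.248 0.345 1.693
vertex -1.173 -0.122 1.278
vertex -1.734 0.159 1.337
endloop
endfacet
facet normal -0.632 0.469 0.618
outer loop
vertex -1.248 0.345 1.693
vertex -1.734 0.159 1.337
vertex -1.647 -1.338 2.562
endloop
endfacet
facet normal 0.259 0.664 -0.701
outer loop
vertex -1.734 0.159 1.337
vertex -1.173 -0.122 1.278
vertex -1.658 -0.309 0.922
endloop
endfacet
facet normal -0.992 -0.107 -0.061
outer loop
vertex -1.734 0.159 1.337
vertex -1.658 -0.309 0.922
vertex -1.647 -1.338 2.562
endloop
endfacet
facet normal 0.259 0.664 -0.701
outer loop
vertex -1.658 -0.309 0.922
vertex -1.173 -0.122 1.278
vertex -1.097 -0.59 0.863
endloop
endfacet
facet normal -0.433 -0.765 -0.477
outer loop
vertex -1.658 -0.309 0.922
vertex -1.097 -0.59 0.863
vertex -1.647 -1.338 2.562
endloop
endfacet
facet normal 0.260 0.664 -0.701
outer loop
vertex -1.097 -0.59 0.863
vertex -1.173 -0.122 1.278
vertex -0.612 -0.404 1.219
endloop
endfacet
facet normal 0.484 -0.848 -0.217
outer loop
vertex -1.097 -0.59 0.863
vertex -0.612 -0.404 1.219
vertex -1.647 -1.338 2.562
endloop
endfacet
facet normal -0.544 0.281 0.791
outer loop
vertex -0.194 -1.927 0.888
vertex 1.435 -0.772 1.599
vertex -0.753 -0.616 0.038
endloop
endfacet
facet normal -0.768 -0.545 -0.336
outer loop
vertex 0.085 -1.048 -1.179
vertex -0.194 -1.927 0.888
vertex -0.753 -0.616 0.038
endloop
endfacet
facet normal -0.544 0.281 0.791
outer loop
vertex -0.753 -0.616 0.038
vertex 1.435 -0.772 1.599
vertex 0.876 0.539 0.749
endloop
endfacet
facet normal -0.337 0.790 -0.512
outer loop
vertex 0.876 0.539 0.749
vertex 0.085 -1.048 -1.179
vertex -0.753 -0.616 0.038
endloop
endfacet
facet normal 0.337 -0.790 0.512
outer loop
vertex -0.194 -1.927 0.888
vertex 2.273 -1.204 0.382
vertex 1.435 -0.772 1.599
endloop
endfacet
facet normal -0.768 -0.545 -0.336
outer loop
vertex 0.644 -2.359 -0.329
vertex -0.194 -1.927 0.888
vertex 0.085 -1.048 -1.179
endloop
endfacet
facet normal 0.337 -0.790 0.512
outer loop
vertex 0.644 -2.359 -0.329
vertex 2.273 -1.204 0.382
vertex -0.194 -1.927 0.888
endloop
endfacet
facet normal 0.768 0.545 0.336
outer loop
vertex 1.435 -0.772 1.599
vertex 2.273 -1.204 0.382
vertex 0.876 0.539 0.749
endloop
endfacet
facet normal -0.337 0.790 -0.512
outer loop
vertex 1.714 0.107 -0.468
vertex 0.085 -1.048 -1.179
vertex 0.876 0.539 0.749
endloop
endfacet
facet normal 0.768 0.545 0.336
outer loop
vertex 0.876 0.539 0.749
vertex 2.273 -1.204 0.382
vertex 1.714 0.107 -0.468
endloop
endfacet
facet normal 0.544 -0.281 -0.791
outer loop
vertex 1.714 0.107 -0.468
vertex 0.644 -2.359 -0.329
vertex 0.085 -1.048 -1.179
endloop
endfacet
facet normal 0.544 -0.281 -0.791
outer loop
vertex 2.273 -1.204 0.382
vertex 0.644 -2.359 -0.329
vertex 1.714 0.107 -0.468
endloop
endfacet
facet normal 0.173 0.570 0.804
outer loop
vertex 2.8 3.454 -2.787
vertex 3.14 2.637 -2.281
vertex 3.789 3.206 -2.824
endloop
endfacet
facet normal 0.245 0.948 0.203
outer loop
vertex 2.8 3.454 -2.787
vertex 3.789 3.206 -2.824
vertex 3.308 3.512 -3.67
endloop
endfacet
facet normal -0.372 0.915 -0.154
outer loop
vertex 2.8 3.454 -2.787
vertex 3.308 3.512 -3.67
vertex 2.362 3.131 -3.65
endloop
endfacet
facet normal -0.826 0.517 0.226
outer loop
vertex 2.8 3.454 -2.787
vertex 2.362 3.131 -3.65
vertex 2.258 2.59 -2.791
endloop
endfacet
facet normal -0.489 0.303 0.818
outer loop
vertex 2.8 3.454 -2.787
vertex 2.258 2.59 -2.791
vertex 3.14 2.637 -2.281
endloop
endfacet
facet normal 0.747 0.635 -0.195
outer loop
vertex 3.308 3.512 -3.67
vertex 3.789 3.206 -2.824
vertex 3.962 2.73 -3.709
endloop
endfacet
facet normal 0.630 0.023 0.777
outer loop
vertex 3.789 3.206 -2.824
vertex 3.14 2.637 -2.281
vertex 3.858 2.189 -2.85
endloop
endfacet
facet normal -0.441 -0.408 0.800
outer loop
vertex 3.14 2.637 -2.281
vertex 2.258 2.59 -2.791
vertex 2.912 1.808 -2.83
endloop
endfacet
facet normal -0.985 -0.063 -0.159
outer loop
vertex 2.258 2.59 -2.791
vertex 2.362 3.131 -3.65
vertex 2.431 2.114 -3.676
endloop
endfacet
facet normal -0.251 0.581 -0.774
outer loop
vertex 2.362 3.131 -3.65
vertex 3.308 3.512 -3.67
vertex 3.08 2.683 -4.219
endloop
endfacet
facet normal 0.826 -0.517 -0.226
outer loop
vertex 3.42 1.866 -3.713
vertex 3.962 2.73 -3.709
vertex 3.858 2.189 -2.85
endloop
endfacet
facet normal 0.372 -0.915 0.154
outer loop
vertex 3.42 1.866 -3.713
vertex 3.858 2.189 -2.85
vertex 2.912 1.808 -2.83
endloop
endfacet
facet normal -0.245 -0.948 -0.203
outer loop
vertex 3.42 1.866 -3.713
vertex 2.912 1.808 -2.83
vertex 2.431 2.114 -3.676
endloop
endfacet
facet normal -0.173 -0.570 -0.804
outer loop
vertex 3.42 1.866 -3.713
vertex 2.431 2.114 -3.676
vertex 3.08 2.683 -4.219
endloop
endfacet
facet normal 0.489 -0.303 -0.818
outer loop
vertex 3.42 1.866 -3.713
vertex 3.08 2.683 -4.219
vertex 3.962 2.73 -3.709
endloop
endfacet
facet normal 0.985 0.063 0.159
outer loop
vertex 3.858 2.189 -2.85
vertex 3.962 2.73 -3.709
vertex 3.789 3.206 -2.824
endloop
endfacet
facet normal 0.251 -0.581 0.774
outer loop
vertex 2.912 1.808 -2.83
vertex 3.858 2.189 -2.85
vertex 3.14 2.637 -2.281
endloop
endfacet
facet normal -0.747 -0.635 0.195
outer loop
vertex 2.431 2.114 -3.676
vertex 2.912 1.808 -2.83
vertex 2.258 2.59 -2.791
endloop
endfacet
facet normal -0.630 -0.023 -0.777
outer loop
vertex 3.08 2.683 -4.219
vertex 2.431 2.114 -3.676
vertex 2.362 3.131 -3.65
endloop
endfacet
facet normal 0.441 0.408 -0.800
outer loop
vertex 3.962 2.73 -3.709
vertex 3.08 2.683 -4.219
vertex 3.308 3.512 -3.67
endloop
endfacet

endsolid


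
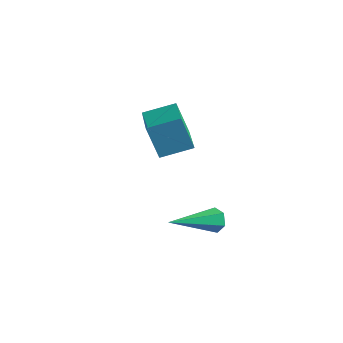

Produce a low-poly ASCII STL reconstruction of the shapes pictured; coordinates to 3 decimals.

solid 
facet normal 0.216 0.931 -0.293
outer loop
vertex 1.456 1.046 -2.928
vertex 1.173 0.969 -3.381
vertex 0.93 1.164 -2.941
endloop
endfacet
facet normal -0.007 0.077 0.997
outer loop
vertex 1.456 1.046 -2.928
vertex 0.93 1.164 -2.941
vertex 0.727 -0.949 -2.779
endloop
endfacet
facet normal 0.218 0.931 -0.292
outer loop
vertex 0.93 1.164 -2.941
vertex 1.173 0.969 -3.381
vertex 0.647 1.088 -3.394
endloop
endfacet
facet normal -0.851 0.121 0.511
outer loop
vertex 0.93 1.164 -2.941
vertex 0.647 1.088 -3.394
vertex 0.727 -0.949 -2.779
endloop
endfacet
facet normal 0.218 0.931 -0.292
outer loop
vertex 0.647 1.088 -3.394
vertex 1.173 0.969 -3.381
vertex 0.89 0.893 -3.835
endloop
endfacet
facet normal -0.893 -0.162 -0.420
outer loop
vertex 0.647 1.088 -3.394
vertex 0.89 0.893 -3.835
vertex 0.727 -0.949 -2.779
endloop
endfacet
facet normal 0.218 0.931 -0.292
outer loop
vertex 0.89 0.893 -3.835
vertex 1.173 0.969 -3.381
vertex 1.417 0.774 -3.822
endloop
endfacet
facet normal -0.089 -0.489 -0.867
outer loop
vertex 0.89 0.893 -3.835
vertex 1.417 0.774 -3.822
vertex 0.727 -0.949 -2.779
endloop
endfacet
facet normal 0.216 0.932 -0.293
outer loop
vertex 1.417 0.774 -3.822
vertex 1.173 0.969 -3.381
vertex 1.7 0.851 -3.368
endloop
endfacet
facet normal 0.756 -0.533 -0.381
outer loop
vertex 1.417 0.774 -3.822
vertex 1.7 0.851 -3.368
vertex 0.727 -0.949 -2.779
endloop
endfacet
facet normal 0.216 0.931 -0.293
outer loop
vertex 1.7 0.851 -3.368
vertex 1.173 0.969 -3.381
vertex 1.456 1.046 -2.928
endloop
endfacet
facet normal 0.796 -0.250 0.552
outer loop
vertex 1.7 0.851 -3.368
vertex 1.456 1.046 -2.928
vertex 0.727 -0.949 -2.779
endloop
endfacet
facet normal -0.585 -0.752 -0.304
outer loop
vertex -2.668 1.4 -0.514
vertex -4.245 2.781 -0.897
vertex -2.173 1.579 -1.908
endloop
endfacet
facet normal 0.740 -0.648 0.179
outer loop
vertex -1.395 2.579 -1.503
vertex -2.668 1.4 -0.514
vertex -2.173 1.579 -1.908
endloop
endfacet
facet normal -0.585 -0.752 -0.304
outer loop
vertex -2.173 1.579 -1.908
vertex -4.245 2.781 -0.897
vertex -3.749 2.959 -2.291
endloop
endfacet
facet normal 0.333 0.120 -0.935
outer loop
vertex -3.749 2.959 -2.291
vertex -1.395 2.579 -1.503
vertex -2.173 1.579 -1.908
endloop
endfacet
facet normal -0.332 -0.120 0.935
outer loop
vertex -2.668 1.4 -0.514
vertex -3.467 3.781 -0.492
vertex -4.245 2.781 -0.897
endloop
endfacet
facet normal 0.740 -0.648 0.181
outer loop
vertex -1.891 2.401 -0.109
vertex -2.668 1.4 -0.514
vertex -1.395 2.579 -1.503
endloop
endfacet
facet normal -0.333 -0.120 0.935
outer loop
vertex -1.891 2.401 -0.109
vertex -3.467 3.781 -0.492
vertex -2.668 1.4 -0.514
endloop
endfacet
facet normal -0.740 0.648 -0.180
outer loop
vertex -4.245 2.781 -0.897
vertex -3.467 3.781 -0.492
vertex -3.749 2.959 -2.291
endloop
endfacet
facet normal 0.333 0.120 -0.935
outer loop
vertex -2.972 3.96 -1.886
vertex -1.395 2.579 -1.503
vertex -3.749 2.959 -2.291
endloop
endfacet
facet normal -0.741 0.648 -0.180
outer loop
vertex -3.749 2.959 -2.291
vertex -3.467 3.781 -0.492
vertex -2.972 3.96 -1.886
endloop
endfacet
facet normal 0.585 0.752 0.304
outer loop
vertex -2.972 3.96 -1.886
vertex -1.891 2.401 -0.109
vertex -1.395 2.579 -1.503
endloop
endfacet
facet normal 0.585 0.752 0.304
outer loop
vertex -3.467 3.781 -0.492
vertex -1.891 2.401 -0.109
vertex -2.972 3.96 -1.886
endloop
endfacet

endsolid


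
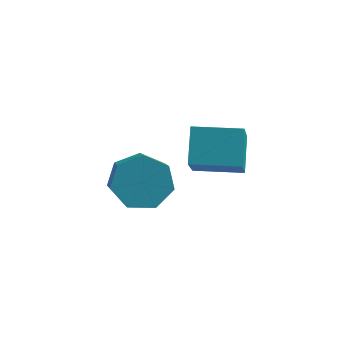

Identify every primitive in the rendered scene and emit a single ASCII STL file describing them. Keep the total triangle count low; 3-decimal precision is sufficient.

solid 
facet normal -0.979 -0.204 -0.008
outer loop
vertex -0.287 -1.802 3.799
vertex -0.473 -0.942 4.658
vertex -0.557 -0.451 2.39
endloop
endfacet
facet normal 0.151 -0.699 -0.699
outer loop
vertex 0.853 -0.158 2.402
vertex -0.287 -1.802 3.799
vertex -0.557 -0.451 2.39
endloop
endfacet
facet normal -0.979 -0.203 -0.008
outer loop
vertex -0.557 -0.451 2.39
vertex -0.473 -0.942 4.658
vertex -0.742 0.409 3.25
endloop
endfacet
facet normal -0.136 0.686 -0.715
outer loop
vertex -0.742 0.409 3.25
vertex 0.853 -0.158 2.402
vertex -0.557 -0.451 2.39
endloop
endfacet
facet normal 0.136 -0.685 0.715
outer loop
vertex -0.287 -1.802 3.799
vertex 0.937 -0.649 4.67
vertex -0.473 -0.942 4.658
endloop
endfacet
facet normal 0.151 -0.699 -0.699
outer loop
vertex 1.122 -1.509 3.81
vertex -0.287 -1.802 3.799
vertex 0.853 -0.158 2.402
endloop
endfacet
facet normal 0.137 -0.686 0.715
outer loop
vertex 1.122 -1.509 3.81
vertex 0.937 -0.649 4.67
vertex -0.287 -1.802 3.799
endloop
endfacet
facet normal -0.151 0.699 0.699
outer loop
vertex -0.473 -0.942 4.658
vertex 0.937 -0.649 4.67
vertex -0.742 0.409 3.25
endloop
endfacet
facet normal -0.137 0.685 -0.716
outer loop
vertex 0.667 0.702 3.261
vertex 0.853 -0.158 2.402
vertex -0.742 0.409 3.25
endloop
endfacet
facet normal -0.151 0.699 0.699
outer loop
vertex -0.742 0.409 3.25
vertex 0.937 -0.649 4.67
vertex 0.667 0.702 3.261
endloop
endfacet
facet normal 0.979 0.204 0.008
outer loop
vertex 0.667 0.702 3.261
vertex 1.122 -1.509 3.81
vertex 0.853 -0.158 2.402
endloop
endfacet
facet normal 0.979 0.203 0.007
outer loop
vertex 0.937 -0.649 4.67
vertex 1.122 -1.509 3.81
vertex 0.667 0.702 3.261
endloop
endfacet
facet normal -0.348 0.746 -0.567
outer loop
vertex -1.831 1.08 1.172
vertex -2.423 0.492 0.762
vertex -2.554 1.01 1.524
endloop
endfacet
facet normal 0.276 0.660 0.698
outer loop
vertex -1.831 1.08 1.172
vertex -2.554 1.01 1.524
vertex -1.464 0.297 1.767
endloop
endfacet
facet normal 0.276 0.660 0.699
outer loop
vertex -1.464 0.297 1.767
vertex -2.554 1.01 1.524
vertex -2.187 0.226 2.119
endloop
endfacet
facet normal 0.349 -0.746 0.567
outer loop
vertex -1.464 0.297 1.767
vertex -2.187 0.226 2.119
vertex -2.057 -0.292 1.358
endloop
endfacet
facet normal -0.349 0.746 -0.567
outer loop
vertex -2.554 1.01 1.524
vertex -2.423 0.492 0.762
vertex -3.178 0.549 1.302
endloop
endfacet
facet normal -0.529 0.342 0.777
outer loop
vertex -2.554 1.01 1.524
vertex -3.178 0.549 1.302
vertex -2.187 0.226 2.119
endloop
endfacet
facet normal -0.528 0.344 0.776
outer loop
vertex -2.187 0.226 2.119
vertex -3.178 0.549 1.302
vertex -2.812 -0.234 1.898
endloop
endfacet
facet normal 0.348 -0.746 0.567
outer loop
vertex -2.187 0.226 2.119
vertex -2.812 -0.234 1.898
vertex -2.057 -0.292 1.358
endloop
endfacet
facet normal -0.349 0.746 -0.567
outer loop
vertex -3.178 0.549 1.302
vertex -2.423 0.492 0.762
vertex -3.234 0.045 0.674
endloop
endfacet
facet normal -0.935 -0.232 0.269
outer loop
vertex -3.178 0.549 1.302
vertex -3.234 0.045 0.674
vertex -2.812 -0.234 1.898
endloop
endfacet
facet normal -0.935 -0.232 0.269
outer loop
vertex -2.812 -0.234 1.898
vertex -3.234 0.045 0.674
vertex -2.868 -0.738 1.27
endloop
endfacet
facet normal 0.349 -0.746 0.568
outer loop
vertex -2.812 -0.234 1.898
vertex -2.868 -0.738 1.27
vertex -2.057 -0.292 1.358
endloop
endfacet
facet normal -0.350 0.746 -0.567
outer loop
vertex -3.234 0.045 0.674
vertex -2.423 0.492 0.762
vertex -2.68 -0.122 0.112
endloop
endfacet
facet normal -0.637 -0.633 -0.440
outer loop
vertex -3.234 0.045 0.674
vertex -2.68 -0.122 0.112
vertex -2.868 -0.738 1.27
endloop
endfacet
facet normal -0.637 -0.633 -0.440
outer loop
vertex -2.868 -0.738 1.27
vertex -2.68 -0.122 0.112
vertex -2.313 -0.906 0.708
endloop
endfacet
facet normal 0.349 -0.746 0.567
outer loop
vertex -2.868 -0.738 1.27
vertex -2.313 -0.906 0.708
vertex -2.057 -0.292 1.358
endloop
endfacet
facet normal -0.348 0.746 -0.567
outer loop
vertex -2.68 -0.122 0.112
vertex -2.423 0.492 0.762
vertex -1.932 0.172 0.04
endloop
endfacet
facet normal 0.140 -0.557 -0.819
outer loop
vertex -2.68 -0.122 0.112
vertex -1.932 0.172 0.04
vertex -2.313 -0.906 0.708
endloop
endfacet
facet normal 0.141 -0.557 -0.818
outer loop
vertex -2.313 -0.906 0.708
vertex -1.932 0.172 0.04
vertex -1.565 -0.611 0.636
endloop
endfacet
facet normal 0.349 -0.746 0.567
outer loop
vertex -2.313 -0.906 0.708
vertex -1.565 -0.611 0.636
vertex -2.057 -0.292 1.358
endloop
endfacet
facet normal -0.349 0.746 -0.568
outer loop
vertex -1.932 0.172 0.04
vertex -2.423 0.492 0.762
vertex -1.554 0.708 0.512
endloop
endfacet
facet normal 0.812 -0.061 -0.581
outer loop
vertex -1.932 0.172 0.04
vertex -1.554 0.708 0.512
vertex -1.565 -0.611 0.636
endloop
endfacet
facet normal 0.812 -0.061 -0.580
outer loop
vertex -1.565 -0.611 0.636
vertex -1.554 0.708 0.512
vertex -1.188 -0.076 1.107
endloop
endfacet
facet normal 0.349 -0.746 0.567
outer loop
vertex -1.565 -0.611 0.636
vertex -1.188 -0.076 1.107
vertex -2.057 -0.292 1.358
endloop
endfacet
facet normal -0.349 0.746 -0.567
outer loop
vertex -1.554 0.708 0.512
vertex -2.423 0.492 0.762
vertex -1.831 1.08 1.172
endloop
endfacet
facet normal 0.872 0.480 0.096
outer loop
vertex -1.554 0.708 0.512
vertex -1.831 1.08 1.172
vertex -1.188 -0.076 1.107
endloop
endfacet
facet normal 0.872 0.480 0.094
outer loop
vertex -1.188 -0.076 1.107
vertex -1.831 1.08 1.172
vertex -1.464 0.297 1.767
endloop
endfacet
facet normal 0.349 -0.746 0.567
outer loop
vertex -1.188 -0.076 1.107
vertex -1.464 0.297 1.767
vertex -2.057 -0.292 1.358
endloop
endfacet

endsolid


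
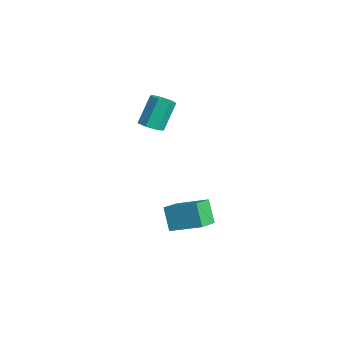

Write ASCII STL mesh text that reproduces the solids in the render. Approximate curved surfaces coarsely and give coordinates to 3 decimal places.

solid 
facet normal -0.491 0.763 -0.419
outer loop
vertex -0.513 0.194 -2.852
vertex 0.847 1.557 -1.965
vertex 0.441 0.091 -4.157
endloop
endfacet
facet normal -0.642 -0.643 -0.418
outer loop
vertex 1.193 -1.077 -3.515
vertex -0.513 0.194 -2.852
vertex 0.441 0.091 -4.157
endloop
endfacet
facet normal -0.491 0.763 -0.420
outer loop
vertex 0.441 0.091 -4.157
vertex 0.847 1.557 -1.965
vertex 1.802 1.454 -3.27
endloop
endfacet
facet normal 0.589 -0.064 -0.806
outer loop
vertex 1.802 1.454 -3.27
vertex 1.193 -1.077 -3.515
vertex 0.441 0.091 -4.157
endloop
endfacet
facet normal -0.589 0.064 0.806
outer loop
vertex -0.513 0.194 -2.852
vertex 1.599 0.389 -1.323
vertex 0.847 1.557 -1.965
endloop
endfacet
facet normal -0.642 -0.643 -0.419
outer loop
vertex 0.238 -0.974 -2.21
vertex -0.513 0.194 -2.852
vertex 1.193 -1.077 -3.515
endloop
endfacet
facet normal -0.589 0.064 0.806
outer loop
vertex 0.238 -0.974 -2.21
vertex 1.599 0.389 -1.323
vertex -0.513 0.194 -2.852
endloop
endfacet
facet normal 0.641 0.643 0.419
outer loop
vertex 0.847 1.557 -1.965
vertex 1.599 0.389 -1.323
vertex 1.802 1.454 -3.27
endloop
endfacet
facet normal 0.589 -0.064 -0.805
outer loop
vertex 2.553 0.286 -2.628
vertex 1.193 -1.077 -3.515
vertex 1.802 1.454 -3.27
endloop
endfacet
facet normal 0.642 0.643 0.418
outer loop
vertex 1.802 1.454 -3.27
vertex 1.599 0.389 -1.323
vertex 2.553 0.286 -2.628
endloop
endfacet
facet normal 0.491 -0.763 0.420
outer loop
vertex 2.553 0.286 -2.628
vertex 0.238 -0.974 -2.21
vertex 1.193 -1.077 -3.515
endloop
endfacet
facet normal 0.491 -0.763 0.419
outer loop
vertex 1.599 0.389 -1.323
vertex 0.238 -0.974 -2.21
vertex 2.553 0.286 -2.628
endloop
endfacet
facet normal 0.247 -0.509 -0.825
outer loop
vertex -1.579 -1.183 3.6
vertex -2.031 -0.691 3.161
vertex -1.257 -0.621 3.35
endloop
endfacet
facet normal 0.851 -0.294 0.436
outer loop
vertex -1.579 -1.183 3.6
vertex -1.257 -0.621 3.35
vertex -2.076 -0.162 5.258
endloop
endfacet
facet normal 0.851 -0.293 0.436
outer loop
vertex -2.076 -0.162 5.258
vertex -1.257 -0.621 3.35
vertex -1.755 0.4 5.009
endloop
endfacet
facet normal -0.248 0.507 0.825
outer loop
vertex -2.076 -0.162 5.258
vertex -1.755 0.4 5.009
vertex -2.529 0.331 4.819
endloop
endfacet
facet normal 0.247 -0.508 -0.825
outer loop
vertex -1.257 -0.621 3.35
vertex -2.031 -0.691 3.161
vertex -1.518 -0.111 2.958
endloop
endfacet
facet normal 0.893 0.450 -0.009
outer loop
vertex -1.257 -0.621 3.35
vertex -1.518 -0.111 2.958
vertex -1.755 0.4 5.009
endloop
endfacet
facet normal 0.893 0.450 -0.009
outer loop
vertex -1.755 0.4 5.009
vertex -1.518 -0.111 2.958
vertex -2.016 0.91 4.616
endloop
endfacet
facet normal -0.248 0.509 0.825
outer loop
vertex -1.755 0.4 5.009
vertex -2.016 0.91 4.616
vertex -2.529 0.331 4.819
endloop
endfacet
facet normal 0.247 -0.508 -0.825
outer loop
vertex -1.518 -0.111 2.958
vertex -2.031 -0.691 3.161
vertex -2.166 -0.038 2.719
endloop
endfacet
facet normal 0.262 0.855 -0.448
outer loop
vertex -1.518 -0.111 2.958
vertex -2.166 -0.038 2.719
vertex -2.016 0.91 4.616
endloop
endfacet
facet normal 0.262 0.855 -0.448
outer loop
vertex -2.016 0.91 4.616
vertex -2.166 -0.038 2.719
vertex -2.663 0.983 4.377
endloop
endfacet
facet normal -0.247 0.508 0.825
outer loop
vertex -2.016 0.91 4.616
vertex -2.663 0.983 4.377
vertex -2.529 0.331 4.819
endloop
endfacet
facet normal 0.248 -0.507 -0.825
outer loop
vertex -2.166 -0.038 2.719
vertex -2.031 -0.691 3.161
vertex -2.712 -0.456 2.812
endloop
endfacet
facet normal -0.565 0.616 -0.549
outer loop
vertex -2.166 -0.038 2.719
vertex -2.712 -0.456 2.812
vertex -2.663 0.983 4.377
endloop
endfacet
facet normal -0.565 0.616 -0.549
outer loop
vertex -2.663 0.983 4.377
vertex -2.712 -0.456 2.812
vertex -3.209 0.565 4.47
endloop
endfacet
facet normal -0.248 0.508 0.825
outer loop
vertex -2.663 0.983 4.377
vertex -3.209 0.565 4.47
vertex -2.529 0.331 4.819
endloop
endfacet
facet normal 0.248 -0.508 -0.825
outer loop
vertex -2.712 -0.456 2.812
vertex -2.031 -0.691 3.161
vertex -2.746 -1.051 3.168
endloop
endfacet
facet normal -0.968 -0.086 -0.237
outer loop
vertex -2.712 -0.456 2.812
vertex -2.746 -1.051 3.168
vertex -3.209 0.565 4.47
endloop
endfacet
facet normal -0.968 -0.087 -0.237
outer loop
vertex -3.209 0.565 4.47
vertex -2.746 -1.051 3.168
vertex -3.243 -0.03 4.827
endloop
endfacet
facet normal -0.248 0.509 0.824
outer loop
vertex -3.209 0.565 4.47
vertex -3.243 -0.03 4.827
vertex -2.529 0.331 4.819
endloop
endfacet
facet normal 0.248 -0.508 -0.825
outer loop
vertex -2.746 -1.051 3.168
vertex -2.031 -0.691 3.161
vertex -2.241 -1.374 3.519
endloop
endfacet
facet normal -0.640 -0.725 0.254
outer loop
vertex -2.746 -1.051 3.168
vertex -2.241 -1.374 3.519
vertex -3.243 -0.03 4.827
endloop
endfacet
facet normal -0.641 -0.725 0.254
outer loop
vertex -3.243 -0.03 4.827
vertex -2.241 -1.374 3.519
vertex -2.739 -0.353 5.177
endloop
endfacet
facet normal -0.248 0.508 0.825
outer loop
vertex -3.243 -0.03 4.827
vertex -2.739 -0.353 5.177
vertex -2.529 0.331 4.819
endloop
endfacet
facet normal 0.248 -0.508 -0.825
outer loop
vertex -2.241 -1.374 3.519
vertex -2.031 -0.691 3.161
vertex -1.579 -1.183 3.6
endloop
endfacet
facet normal 0.168 -0.816 0.553
outer loop
vertex -2.241 -1.374 3.519
vertex -1.579 -1.183 3.6
vertex -2.739 -0.353 5.177
endloop
endfacet
facet normal 0.168 -0.816 0.553
outer loop
vertex -2.739 -0.353 5.177
vertex -1.579 -1.183 3.6
vertex -2.076 -0.162 5.258
endloop
endfacet
facet normal -0.247 0.508 0.825
outer loop
vertex -2.739 -0.353 5.177
vertex -2.076 -0.162 5.258
vertex -2.529 0.331 4.819
endloop
endfacet

endsolid


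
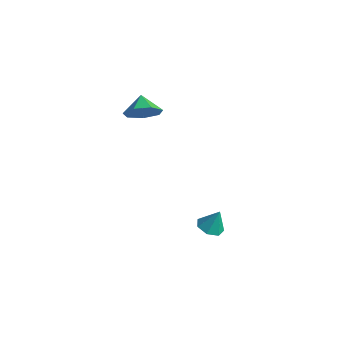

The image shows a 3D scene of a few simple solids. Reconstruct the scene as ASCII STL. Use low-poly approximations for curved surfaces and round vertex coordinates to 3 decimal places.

solid 
facet normal -0.252 -0.301 -0.920
outer loop
vertex 2.388 -2.172 -4.179
vertex 1.788 -2.574 -3.883
vertex 1.803 -1.834 -4.129
endloop
endfacet
facet normal 0.504 0.858 0.102
outer loop
vertex 2.388 -2.172 -4.179
vertex 1.803 -1.834 -4.129
vertex 2.112 -2.186 -2.697
endloop
endfacet
facet normal -0.251 -0.301 -0.920
outer loop
vertex 1.803 -1.834 -4.129
vertex 1.788 -2.574 -3.883
vertex 1.207 -2.053 -3.895
endloop
endfacet
facet normal -0.233 0.932 0.279
outer loop
vertex 1.803 -1.834 -4.129
vertex 1.207 -2.053 -3.895
vertex 2.112 -2.186 -2.697
endloop
endfacet
facet normal -0.251 -0.301 -0.920
outer loop
vertex 1.207 -2.053 -3.895
vertex 1.788 -2.574 -3.883
vertex 1.049 -2.665 -3.652
endloop
endfacet
facet normal -0.705 0.411 0.578
outer loop
vertex 1.207 -2.053 -3.895
vertex 1.049 -2.665 -3.652
vertex 2.112 -2.186 -2.697
endloop
endfacet
facet normal -0.251 -0.301 -0.920
outer loop
vertex 1.049 -2.665 -3.652
vertex 1.788 -2.574 -3.883
vertex 1.447 -3.208 -3.583
endloop
endfacet
facet normal -0.555 -0.309 0.773
outer loop
vertex 1.049 -2.665 -3.652
vertex 1.447 -3.208 -3.583
vertex 2.112 -2.186 -2.697
endloop
endfacet
facet normal -0.252 -0.300 -0.920
outer loop
vertex 1.447 -3.208 -3.583
vertex 1.788 -2.574 -3.883
vertex 2.102 -3.274 -3.741
endloop
endfacet
facet normal 0.104 -0.689 0.717
outer loop
vertex 1.447 -3.208 -3.583
vertex 2.102 -3.274 -3.741
vertex 2.112 -2.186 -2.697
endloop
endfacet
facet normal -0.250 -0.299 -0.921
outer loop
vertex 2.102 -3.274 -3.741
vertex 1.788 -2.574 -3.883
vertex 2.521 -2.812 -4.005
endloop
endfacet
facet normal 0.774 -0.442 0.454
outer loop
vertex 2.102 -3.274 -3.741
vertex 2.521 -2.812 -4.005
vertex 2.112 -2.186 -2.697
endloop
endfacet
facet normal -0.251 -0.302 -0.920
outer loop
vertex 2.521 -2.812 -4.005
vertex 1.788 -2.574 -3.883
vertex 2.388 -2.172 -4.179
endloop
endfacet
facet normal 0.952 0.247 0.180
outer loop
vertex 2.521 -2.812 -4.005
vertex 2.388 -2.172 -4.179
vertex 2.112 -2.186 -2.697
endloop
endfacet
facet normal 0.610 -0.622 -0.491
outer loop
vertex -1.695 -2.968 4.398
vertex -2.312 -2.904 3.55
vertex -1.491 -2.303 3.809
endloop
endfacet
facet normal 0.195 0.616 0.763
outer loop
vertex -1.695 -2.968 4.398
vertex -1.491 -2.303 3.809
vertex -3.008 -2.196 4.11
endloop
endfacet
facet normal 0.610 -0.622 -0.491
outer loop
vertex -1.491 -2.303 3.809
vertex -2.312 -2.904 3.55
vertex -1.906 -2.091 3.025
endloop
endfacet
facet normal 0.109 0.973 0.205
outer loop
vertex -1.491 -2.303 3.809
vertex -1.906 -2.091 3.025
vertex -3.008 -2.196 4.11
endloop
endfacet
facet normal 0.611 -0.622 -0.491
outer loop
vertex -1.906 -2.091 3.025
vertex -2.312 -2.904 3.55
vertex -2.626 -2.492 2.637
endloop
endfacet
facet normal -0.353 0.896 -0.271
outer loop
vertex -1.906 -2.091 3.025
vertex -2.626 -2.492 2.637
vertex -3.008 -2.196 4.11
endloop
endfacet
facet normal 0.610 -0.622 -0.491
outer loop
vertex -2.626 -2.492 2.637
vertex -2.312 -2.904 3.55
vertex -3.11 -3.203 2.937
endloop
endfacet
facet normal -0.842 0.443 -0.307
outer loop
vertex -2.626 -2.492 2.637
vertex -3.11 -3.203 2.937
vertex -3.008 -2.196 4.11
endloop
endfacet
facet normal 0.610 -0.621 -0.491
outer loop
vertex -3.11 -3.203 2.937
vertex -2.312 -2.904 3.55
vertex -2.993 -3.69 3.698
endloop
endfacet
facet normal -0.991 -0.044 0.124
outer loop
vertex -3.11 -3.203 2.937
vertex -2.993 -3.69 3.698
vertex -3.008 -2.196 4.11
endloop
endfacet
facet normal 0.611 -0.622 -0.491
outer loop
vertex -2.993 -3.69 3.698
vertex -2.312 -2.904 3.55
vertex -2.364 -3.585 4.348
endloop
endfacet
facet normal -0.688 -0.199 0.698
outer loop
vertex -2.993 -3.69 3.698
vertex -2.364 -3.585 4.348
vertex -3.008 -2.196 4.11
endloop
endfacet
facet normal 0.610 -0.622 -0.491
outer loop
vertex -2.364 -3.585 4.348
vertex -2.312 -2.904 3.55
vertex -1.695 -2.968 4.398
endloop
endfacet
facet normal -0.160 0.094 0.983
outer loop
vertex -2.364 -3.585 4.348
vertex -1.695 -2.968 4.398
vertex -3.008 -2.196 4.11
endloop
endfacet

endsolid


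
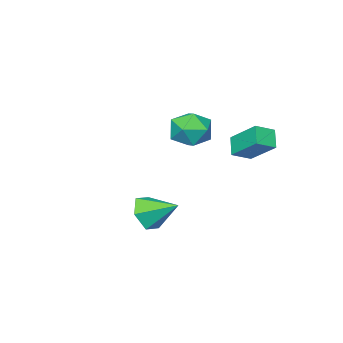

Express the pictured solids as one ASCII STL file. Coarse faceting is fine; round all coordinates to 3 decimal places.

solid 
facet normal 0.359 -0.813 -0.459
outer loop
vertex 3.852 -0.021 0.576
vertex 3.31 -0.56 1.106
vertex 2.994 -0.24 0.292
endloop
endfacet
facet normal -0.046 0.854 -0.519
outer loop
vertex 3.852 -0.021 0.576
vertex 2.994 -0.24 0.292
vertex 2.77 0.66 1.794
endloop
endfacet
facet normal 0.358 -0.813 -0.459
outer loop
vertex 2.994 -0.24 0.292
vertex 3.31 -0.56 1.106
vertex 2.452 -0.778 0.822
endloop
endfacet
facet normal -0.812 0.439 -0.384
outer loop
vertex 2.994 -0.24 0.292
vertex 2.452 -0.778 0.822
vertex 2.77 0.66 1.794
endloop
endfacet
facet normal 0.358 -0.813 -0.458
outer loop
vertex 2.452 -0.778 0.822
vertex 3.31 -0.56 1.106
vertex 2.767 -1.098 1.636
endloop
endfacet
facet normal -0.936 -0.030 0.350
outer loop
vertex 2.452 -0.778 0.822
vertex 2.767 -1.098 1.636
vertex 2.77 0.66 1.794
endloop
endfacet
facet normal 0.359 -0.813 -0.458
outer loop
vertex 2.767 -1.098 1.636
vertex 3.31 -0.56 1.106
vertex 3.625 -0.879 1.92
endloop
endfacet
facet normal -0.293 -0.085 0.952
outer loop
vertex 2.767 -1.098 1.636
vertex 3.625 -0.879 1.92
vertex 2.77 0.66 1.794
endloop
endfacet
facet normal 0.360 -0.813 -0.458
outer loop
vertex 3.625 -0.879 1.92
vertex 3.31 -0.56 1.106
vertex 4.167 -0.341 1.391
endloop
endfacet
facet normal 0.472 0.329 0.818
outer loop
vertex 3.625 -0.879 1.92
vertex 4.167 -0.341 1.391
vertex 2.77 0.66 1.794
endloop
endfacet
facet normal 0.360 -0.813 -0.458
outer loop
vertex 4.167 -0.341 1.391
vertex 3.31 -0.56 1.106
vertex 3.852 -0.021 0.576
endloop
endfacet
facet normal 0.596 0.799 0.083
outer loop
vertex 4.167 -0.341 1.391
vertex 3.852 -0.021 0.576
vertex 2.77 0.66 1.794
endloop
endfacet
facet normal -0.467 -0.554 0.690
outer loop
vertex -1.583 -0.989 3.779
vertex -1.658 0.367 4.817
vertex -2.449 -0.741 3.392
endloop
endfacet
facet normal 0.044 -0.793 -0.608
outer loop
vertex -1.982 -0.187 2.703
vertex -1.583 -0.989 3.779
vertex -2.449 -0.741 3.392
endloop
endfacet
facet normal -0.466 -0.554 0.690
outer loop
vertex -2.449 -0.741 3.392
vertex -1.658 0.367 4.817
vertex -2.524 0.615 4.431
endloop
endfacet
facet normal -0.883 0.254 -0.395
outer loop
vertex -2.524 0.615 4.431
vertex -1.982 -0.187 2.703
vertex -2.449 -0.741 3.392
endloop
endfacet
facet normal 0.883 -0.253 0.395
outer loop
vertex -1.583 -0.989 3.779
vertex -1.191 0.921 4.128
vertex -1.658 0.367 4.817
endloop
endfacet
facet normal 0.044 -0.793 -0.607
outer loop
vertex -1.116 -0.435 3.089
vertex -1.583 -0.989 3.779
vertex -1.982 -0.187 2.703
endloop
endfacet
facet normal 0.883 -0.253 0.394
outer loop
vertex -1.116 -0.435 3.089
vertex -1.191 0.921 4.128
vertex -1.583 -0.989 3.779
endloop
endfacet
facet normal -0.044 0.793 0.608
outer loop
vertex -1.658 0.367 4.817
vertex -1.191 0.921 4.128
vertex -2.524 0.615 4.431
endloop
endfacet
facet normal -0.883 0.253 -0.395
outer loop
vertex -2.057 1.169 3.741
vertex -1.982 -0.187 2.703
vertex -2.524 0.615 4.431
endloop
endfacet
facet normal -0.044 0.793 0.607
outer loop
vertex -2.524 0.615 4.431
vertex -1.191 0.921 4.128
vertex -2.057 1.169 3.741
endloop
endfacet
facet normal 0.466 0.554 -0.690
outer loop
vertex -2.057 1.169 3.741
vertex -1.116 -0.435 3.089
vertex -1.982 -0.187 2.703
endloop
endfacet
facet normal 0.467 0.554 -0.689
outer loop
vertex -1.191 0.921 4.128
vertex -1.116 -0.435 3.089
vertex -2.057 1.169 3.741
endloop
endfacet
facet normal -0.362 0.623 0.693
outer loop
vertex -1.8 -2.584 3.674
vertex -2.61 -3.248 3.848
vertex -1.713 -3.348 4.407
endloop
endfacet
facet normal 0.348 0.669 0.656
outer loop
vertex -1.8 -2.584 3.674
vertex -1.713 -3.348 4.407
vertex -0.898 -3.137 3.759
endloop
endfacet
facet normal 0.523 0.852 -0.011
outer loop
vertex -1.8 -2.584 3.674
vertex -0.898 -3.137 3.759
vertex -1.292 -2.907 2.8
endloop
endfacet
facet normal -0.080 0.919 -0.386
outer loop
vertex -1.8 -2.584 3.674
vertex -1.292 -2.907 2.8
vertex -2.35 -2.976 2.855
endloop
endfacet
facet normal -0.627 0.778 0.049
outer loop
vertex -1.8 -2.584 3.674
vertex -2.35 -2.976 2.855
vertex -2.61 -3.248 3.848
endloop
endfacet
facet normal 0.619 0.021 0.785
outer loop
vertex -0.898 -3.137 3.759
vertex -1.713 -3.348 4.407
vertex -1.15 -4.144 3.985
endloop
endfacet
facet normal -0.532 -0.054 0.845
outer loop
vertex -1.713 -3.348 4.407
vertex -2.61 -3.248 3.848
vertex -2.208 -4.213 4.04
endloop
endfacet
facet normal -0.960 0.196 -0.198
outer loop
vertex -2.61 -3.248 3.848
vertex -2.35 -2.976 2.855
vertex -2.602 -3.983 3.081
endloop
endfacet
facet normal -0.075 0.425 -0.902
outer loop
vertex -2.35 -2.976 2.855
vertex -1.292 -2.907 2.8
vertex -1.787 -3.772 2.433
endloop
endfacet
facet normal 0.902 0.317 -0.294
outer loop
vertex -1.292 -2.907 2.8
vertex -0.898 -3.137 3.759
vertex -0.89 -3.872 2.992
endloop
endfacet
facet normal 0.080 -0.919 0.386
outer loop
vertex -1.7 -4.536 3.166
vertex -1.15 -4.144 3.985
vertex -2.208 -4.213 4.04
endloop
endfacet
facet normal -0.523 -0.852 0.011
outer loop
vertex -1.7 -4.536 3.166
vertex -2.208 -4.213 4.04
vertex -2.602 -3.983 3.081
endloop
endfacet
facet normal -0.348 -0.669 -0.656
outer loop
vertex -1.7 -4.536 3.166
vertex -2.602 -3.983 3.081
vertex -1.787 -3.772 2.433
endloop
endfacet
facet normal 0.362 -0.623 -0.693
outer loop
vertex -1.7 -4.536 3.166
vertex -1.787 -3.772 2.433
vertex -0.89 -3.872 2.992
endloop
endfacet
facet normal 0.627 -0.778 -0.049
outer loop
vertex -1.7 -4.536 3.166
vertex -0.89 -3.872 2.992
vertex -1.15 -4.144 3.985
endloop
endfacet
facet normal 0.075 -0.425 0.902
outer loop
vertex -2.208 -4.213 4.04
vertex -1.15 -4.144 3.985
vertex -1.713 -3.348 4.407
endloop
endfacet
facet normal -0.902 -0.317 0.294
outer loop
vertex -2.602 -3.983 3.081
vertex -2.208 -4.213 4.04
vertex -2.61 -3.248 3.848
endloop
endfacet
facet normal -0.619 -0.021 -0.785
outer loop
vertex -1.787 -3.772 2.433
vertex -2.602 -3.983 3.081
vertex -2.35 -2.976 2.855
endloop
endfacet
facet normal 0.532 0.054 -0.845
outer loop
vertex -0.89 -3.872 2.992
vertex -1.787 -3.772 2.433
vertex -1.292 -2.907 2.8
endloop
endfacet
facet normal 0.960 -0.196 0.198
outer loop
vertex -1.15 -4.144 3.985
vertex -0.89 -3.872 2.992
vertex -0.898 -3.137 3.759
endloop
endfacet

endsolid
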